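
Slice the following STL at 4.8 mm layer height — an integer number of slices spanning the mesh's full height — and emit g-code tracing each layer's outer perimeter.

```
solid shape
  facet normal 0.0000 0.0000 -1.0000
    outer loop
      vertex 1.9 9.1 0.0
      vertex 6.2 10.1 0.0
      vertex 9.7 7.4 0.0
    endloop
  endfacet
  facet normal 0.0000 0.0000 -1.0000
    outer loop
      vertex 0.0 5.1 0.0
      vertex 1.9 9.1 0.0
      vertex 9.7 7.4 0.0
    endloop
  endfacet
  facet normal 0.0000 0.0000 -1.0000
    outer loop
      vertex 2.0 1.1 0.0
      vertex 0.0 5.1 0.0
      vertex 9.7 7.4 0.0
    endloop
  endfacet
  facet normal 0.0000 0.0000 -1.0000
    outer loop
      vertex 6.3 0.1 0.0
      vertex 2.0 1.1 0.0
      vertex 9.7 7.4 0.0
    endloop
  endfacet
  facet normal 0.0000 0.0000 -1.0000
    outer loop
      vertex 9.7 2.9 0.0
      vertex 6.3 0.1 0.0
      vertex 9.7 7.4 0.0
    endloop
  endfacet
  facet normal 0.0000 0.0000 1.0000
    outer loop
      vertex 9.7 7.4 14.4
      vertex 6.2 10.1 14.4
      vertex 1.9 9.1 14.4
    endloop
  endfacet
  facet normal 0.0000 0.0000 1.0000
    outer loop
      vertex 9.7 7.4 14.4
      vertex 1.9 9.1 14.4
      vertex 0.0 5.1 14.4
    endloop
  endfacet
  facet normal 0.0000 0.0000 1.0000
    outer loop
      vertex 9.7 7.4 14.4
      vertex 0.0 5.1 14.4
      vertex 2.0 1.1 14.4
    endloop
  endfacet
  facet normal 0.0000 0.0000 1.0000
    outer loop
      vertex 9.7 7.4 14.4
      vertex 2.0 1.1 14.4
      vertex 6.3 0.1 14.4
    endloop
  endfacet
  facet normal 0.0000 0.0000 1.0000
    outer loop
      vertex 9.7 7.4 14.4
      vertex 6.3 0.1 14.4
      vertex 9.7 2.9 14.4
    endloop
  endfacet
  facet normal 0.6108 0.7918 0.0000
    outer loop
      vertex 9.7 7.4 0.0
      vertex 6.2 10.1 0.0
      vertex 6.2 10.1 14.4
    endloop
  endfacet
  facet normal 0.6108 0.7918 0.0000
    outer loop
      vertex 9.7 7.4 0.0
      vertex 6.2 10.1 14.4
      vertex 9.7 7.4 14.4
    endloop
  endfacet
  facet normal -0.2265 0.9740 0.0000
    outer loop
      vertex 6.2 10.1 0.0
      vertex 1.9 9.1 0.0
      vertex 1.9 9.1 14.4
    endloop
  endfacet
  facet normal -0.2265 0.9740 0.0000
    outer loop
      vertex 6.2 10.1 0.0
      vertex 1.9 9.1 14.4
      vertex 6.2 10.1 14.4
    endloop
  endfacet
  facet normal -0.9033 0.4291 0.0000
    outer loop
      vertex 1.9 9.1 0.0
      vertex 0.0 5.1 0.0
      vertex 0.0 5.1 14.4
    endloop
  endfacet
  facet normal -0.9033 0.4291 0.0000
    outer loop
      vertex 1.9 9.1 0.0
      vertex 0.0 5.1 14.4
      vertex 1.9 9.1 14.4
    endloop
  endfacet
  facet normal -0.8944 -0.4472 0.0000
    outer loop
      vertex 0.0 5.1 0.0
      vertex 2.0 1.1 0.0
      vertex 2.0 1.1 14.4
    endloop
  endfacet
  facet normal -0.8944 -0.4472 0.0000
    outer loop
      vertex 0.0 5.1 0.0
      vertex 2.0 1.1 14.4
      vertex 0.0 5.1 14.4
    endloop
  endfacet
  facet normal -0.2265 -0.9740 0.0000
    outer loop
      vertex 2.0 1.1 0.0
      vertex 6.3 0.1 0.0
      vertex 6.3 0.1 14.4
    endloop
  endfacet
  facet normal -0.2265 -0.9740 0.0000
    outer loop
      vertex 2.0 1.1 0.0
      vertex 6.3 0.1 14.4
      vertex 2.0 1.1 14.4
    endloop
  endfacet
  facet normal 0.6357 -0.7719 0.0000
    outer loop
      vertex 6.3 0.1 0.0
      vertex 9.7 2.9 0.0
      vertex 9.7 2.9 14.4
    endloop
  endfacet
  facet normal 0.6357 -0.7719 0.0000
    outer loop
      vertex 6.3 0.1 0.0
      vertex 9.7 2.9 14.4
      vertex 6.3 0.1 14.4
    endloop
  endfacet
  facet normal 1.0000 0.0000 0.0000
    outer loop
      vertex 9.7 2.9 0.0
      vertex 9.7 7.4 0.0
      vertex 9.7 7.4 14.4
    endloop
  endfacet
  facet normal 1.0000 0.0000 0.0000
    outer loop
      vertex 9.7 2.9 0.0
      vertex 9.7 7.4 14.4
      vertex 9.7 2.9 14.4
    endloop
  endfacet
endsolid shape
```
; perimeter-only toolpath
G21 ; units = mm
G90 ; absolute positioning
G28 ; home
; layer 1
G0 Z4.8
G0 X9.7 Y7.4
G1 X6.2 Y10.1
G1 X1.9 Y9.1
G1 X0.0 Y5.1
G1 X2.0 Y1.1
G1 X6.3 Y0.1
G1 X9.7 Y2.9
G1 X9.7 Y7.4
; layer 2
G0 Z9.6
G0 X9.7 Y7.4
G1 X6.2 Y10.1
G1 X1.9 Y9.1
G1 X0.0 Y5.1
G1 X2.0 Y1.1
G1 X6.3 Y0.1
G1 X9.7 Y2.9
G1 X9.7 Y7.4
; layer 3
G0 Z14.4
G0 X9.7 Y7.4
G1 X6.2 Y10.1
G1 X1.9 Y9.1
G1 X0.0 Y5.1
G1 X2.0 Y1.1
G1 X6.3 Y0.1
G1 X9.7 Y2.9
G1 X9.7 Y7.4
M2 ; end

The solid is a regular 7-sided prism (a cylinder approximated with 7 flat sides), circumscribed radius ≈ 5.1 mm, height ≈ 14.4 mm. Slicing at Δz = 4.8 mm — 3 equal slices spanning the solid's height, so layer i sits at z = i·h/3 — gives 3 non-empty perimeters. Each is a 7-segment closed polygon; G0 lifts to the layer z and rapids to the start vertex, then G1 traces the edges.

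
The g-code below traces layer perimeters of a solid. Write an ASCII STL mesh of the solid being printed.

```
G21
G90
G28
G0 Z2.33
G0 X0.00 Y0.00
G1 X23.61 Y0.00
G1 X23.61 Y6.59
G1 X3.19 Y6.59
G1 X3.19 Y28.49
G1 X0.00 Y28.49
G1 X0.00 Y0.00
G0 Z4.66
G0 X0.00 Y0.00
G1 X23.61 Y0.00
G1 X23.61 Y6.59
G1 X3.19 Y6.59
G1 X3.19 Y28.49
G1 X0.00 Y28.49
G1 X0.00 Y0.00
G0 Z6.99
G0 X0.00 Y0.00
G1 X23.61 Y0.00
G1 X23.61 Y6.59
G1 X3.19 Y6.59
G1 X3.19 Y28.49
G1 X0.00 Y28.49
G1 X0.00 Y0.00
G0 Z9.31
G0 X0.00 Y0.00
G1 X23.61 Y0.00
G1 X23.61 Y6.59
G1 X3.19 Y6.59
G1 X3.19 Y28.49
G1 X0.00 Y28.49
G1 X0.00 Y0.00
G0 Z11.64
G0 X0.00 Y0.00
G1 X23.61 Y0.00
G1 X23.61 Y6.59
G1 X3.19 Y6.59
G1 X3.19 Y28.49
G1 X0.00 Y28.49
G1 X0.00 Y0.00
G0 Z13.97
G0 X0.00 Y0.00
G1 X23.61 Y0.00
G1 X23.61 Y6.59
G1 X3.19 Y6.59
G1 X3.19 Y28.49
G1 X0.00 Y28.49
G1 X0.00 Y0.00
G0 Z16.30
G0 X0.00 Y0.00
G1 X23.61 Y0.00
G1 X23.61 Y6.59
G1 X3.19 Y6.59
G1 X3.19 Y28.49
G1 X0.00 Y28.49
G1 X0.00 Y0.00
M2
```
solid part
  facet normal 0.0000 0.0000 -1.0000
    outer loop
      vertex 23.61 6.59 0.00
      vertex 23.61 0.00 0.00
      vertex 0.00 0.00 0.00
    endloop
  endfacet
  facet normal 0.0000 0.0000 -1.0000
    outer loop
      vertex 3.19 6.59 0.00
      vertex 23.61 6.59 0.00
      vertex 0.00 0.00 0.00
    endloop
  endfacet
  facet normal 0.0000 0.0000 -1.0000
    outer loop
      vertex 3.19 28.49 0.00
      vertex 3.19 6.59 0.00
      vertex 0.00 0.00 0.00
    endloop
  endfacet
  facet normal 0.0000 0.0000 -1.0000
    outer loop
      vertex 0.00 28.49 0.00
      vertex 3.19 28.49 0.00
      vertex 0.00 0.00 0.00
    endloop
  endfacet
  facet normal 0.0000 0.0000 1.0000
    outer loop
      vertex 0.00 0.00 16.30
      vertex 23.61 0.00 16.30
      vertex 23.61 6.59 16.30
    endloop
  endfacet
  facet normal 0.0000 0.0000 1.0000
    outer loop
      vertex 0.00 0.00 16.30
      vertex 23.61 6.59 16.30
      vertex 3.19 6.59 16.30
    endloop
  endfacet
  facet normal 0.0000 0.0000 1.0000
    outer loop
      vertex 0.00 0.00 16.30
      vertex 3.19 6.59 16.30
      vertex 3.19 28.49 16.30
    endloop
  endfacet
  facet normal 0.0000 0.0000 1.0000
    outer loop
      vertex 0.00 0.00 16.30
      vertex 3.19 28.49 16.30
      vertex 0.00 28.49 16.30
    endloop
  endfacet
  facet normal 0.0000 -1.0000 0.0000
    outer loop
      vertex 0.00 0.00 0.00
      vertex 23.61 0.00 0.00
      vertex 23.61 0.00 16.30
    endloop
  endfacet
  facet normal 0.0000 -1.0000 0.0000
    outer loop
      vertex 0.00 0.00 0.00
      vertex 23.61 0.00 16.30
      vertex 0.00 0.00 16.30
    endloop
  endfacet
  facet normal 1.0000 0.0000 0.0000
    outer loop
      vertex 23.61 0.00 0.00
      vertex 23.61 6.59 0.00
      vertex 23.61 6.59 16.30
    endloop
  endfacet
  facet normal 1.0000 0.0000 0.0000
    outer loop
      vertex 23.61 0.00 0.00
      vertex 23.61 6.59 16.30
      vertex 23.61 0.00 16.30
    endloop
  endfacet
  facet normal 0.0000 1.0000 0.0000
    outer loop
      vertex 23.61 6.59 0.00
      vertex 3.19 6.59 0.00
      vertex 3.19 6.59 16.30
    endloop
  endfacet
  facet normal 0.0000 1.0000 0.0000
    outer loop
      vertex 23.61 6.59 0.00
      vertex 3.19 6.59 16.30
      vertex 23.61 6.59 16.30
    endloop
  endfacet
  facet normal 1.0000 0.0000 0.0000
    outer loop
      vertex 3.19 6.59 0.00
      vertex 3.19 28.49 0.00
      vertex 3.19 28.49 16.30
    endloop
  endfacet
  facet normal 1.0000 0.0000 0.0000
    outer loop
      vertex 3.19 6.59 0.00
      vertex 3.19 28.49 16.30
      vertex 3.19 6.59 16.30
    endloop
  endfacet
  facet normal 0.0000 1.0000 0.0000
    outer loop
      vertex 3.19 28.49 0.00
      vertex 0.00 28.49 0.00
      vertex 0.00 28.49 16.30
    endloop
  endfacet
  facet normal 0.0000 1.0000 0.0000
    outer loop
      vertex 3.19 28.49 0.00
      vertex 0.00 28.49 16.30
      vertex 3.19 28.49 16.30
    endloop
  endfacet
  facet normal -1.0000 0.0000 0.0000
    outer loop
      vertex 0.00 28.49 0.00
      vertex 0.00 0.00 0.00
      vertex 0.00 0.00 16.30
    endloop
  endfacet
  facet normal -1.0000 0.0000 0.0000
    outer loop
      vertex 0.00 28.49 0.00
      vertex 0.00 0.00 16.30
      vertex 0.00 28.49 16.30
    endloop
  endfacet
endsolid part

The G0 Z moves step by Δz≈2.33 mm. Every layer's G1 loop is the same polygon, so the solid is a straight extrusion of it from z=0 to z≈16.3. Closing with flat bottom and top caps and triangulating gives 20 facets — an L-shaped prism: outer 23.6 × 28.5 mm, arm thicknesses ≈ 6.59 mm (horizontal) and 3.19 mm (vertical), extruded 16.3 mm in z.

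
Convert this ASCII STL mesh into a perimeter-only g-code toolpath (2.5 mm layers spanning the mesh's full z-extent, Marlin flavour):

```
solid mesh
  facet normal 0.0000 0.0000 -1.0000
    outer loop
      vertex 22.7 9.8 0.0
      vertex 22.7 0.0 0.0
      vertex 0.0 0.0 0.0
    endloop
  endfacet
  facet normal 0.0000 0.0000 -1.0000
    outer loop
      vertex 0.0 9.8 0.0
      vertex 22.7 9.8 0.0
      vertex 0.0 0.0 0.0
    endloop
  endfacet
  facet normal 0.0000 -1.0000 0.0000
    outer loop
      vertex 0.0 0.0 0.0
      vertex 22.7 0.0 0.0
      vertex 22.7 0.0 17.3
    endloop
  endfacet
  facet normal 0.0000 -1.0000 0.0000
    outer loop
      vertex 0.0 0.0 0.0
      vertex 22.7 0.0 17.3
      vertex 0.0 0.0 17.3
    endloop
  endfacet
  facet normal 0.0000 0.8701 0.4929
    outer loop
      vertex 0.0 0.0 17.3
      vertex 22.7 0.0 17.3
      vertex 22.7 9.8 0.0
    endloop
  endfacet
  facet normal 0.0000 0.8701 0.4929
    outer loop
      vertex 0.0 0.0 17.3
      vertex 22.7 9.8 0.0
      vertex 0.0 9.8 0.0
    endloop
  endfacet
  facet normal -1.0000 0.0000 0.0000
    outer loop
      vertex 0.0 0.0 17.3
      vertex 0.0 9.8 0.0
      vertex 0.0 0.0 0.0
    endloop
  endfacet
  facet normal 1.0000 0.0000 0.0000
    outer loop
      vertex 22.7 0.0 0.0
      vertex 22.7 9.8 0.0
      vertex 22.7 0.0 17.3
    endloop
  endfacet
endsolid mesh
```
; perimeter-only toolpath
G21 ; units = mm
G90 ; absolute positioning
G28 ; home
; layer 1
G0 Z2.5
G0 X0.0 Y0.0
G1 X22.7 Y0.0
G1 X22.7 Y8.4
G1 X0.0 Y8.4
G1 X0.0 Y0.0
; layer 2
G0 Z4.9
G0 X0.0 Y0.0
G1 X22.7 Y0.0
G1 X22.7 Y7.0
G1 X0.0 Y7.0
G1 X0.0 Y0.0
; layer 3
G0 Z7.4
G0 X0.0 Y0.0
G1 X22.7 Y0.0
G1 X22.7 Y5.6
G1 X0.0 Y5.6
G1 X0.0 Y0.0
; layer 4
G0 Z9.9
G0 X0.0 Y0.0
G1 X22.7 Y0.0
G1 X22.7 Y4.2
G1 X0.0 Y4.2
G1 X0.0 Y0.0
; layer 5
G0 Z12.4
G0 X0.0 Y0.0
G1 X22.7 Y0.0
G1 X22.7 Y2.8
G1 X0.0 Y2.8
G1 X0.0 Y0.0
; layer 6
G0 Z14.8
G0 X0.0 Y0.0
G1 X22.7 Y0.0
G1 X22.7 Y1.4
G1 X0.0 Y1.4
G1 X0.0 Y0.0
M2 ; end

The solid is a wedge (ramp): 22.7 × 9.8 mm base, rising to 17.3 mm along the y=0 edge and sloping linearly to z=0 at y=9.8. Slicing at Δz = 2.5 mm — 7 equal slices spanning the solid's height, so layer i sits at z = i·h/7 — gives 6 non-empty perimeters. Each is a 4-segment closed polygon; G0 lifts to the layer z and rapids to the start vertex, then G1 traces the edges. The cross-section shrinks linearly with z (the slice at the apex is degenerate and omitted).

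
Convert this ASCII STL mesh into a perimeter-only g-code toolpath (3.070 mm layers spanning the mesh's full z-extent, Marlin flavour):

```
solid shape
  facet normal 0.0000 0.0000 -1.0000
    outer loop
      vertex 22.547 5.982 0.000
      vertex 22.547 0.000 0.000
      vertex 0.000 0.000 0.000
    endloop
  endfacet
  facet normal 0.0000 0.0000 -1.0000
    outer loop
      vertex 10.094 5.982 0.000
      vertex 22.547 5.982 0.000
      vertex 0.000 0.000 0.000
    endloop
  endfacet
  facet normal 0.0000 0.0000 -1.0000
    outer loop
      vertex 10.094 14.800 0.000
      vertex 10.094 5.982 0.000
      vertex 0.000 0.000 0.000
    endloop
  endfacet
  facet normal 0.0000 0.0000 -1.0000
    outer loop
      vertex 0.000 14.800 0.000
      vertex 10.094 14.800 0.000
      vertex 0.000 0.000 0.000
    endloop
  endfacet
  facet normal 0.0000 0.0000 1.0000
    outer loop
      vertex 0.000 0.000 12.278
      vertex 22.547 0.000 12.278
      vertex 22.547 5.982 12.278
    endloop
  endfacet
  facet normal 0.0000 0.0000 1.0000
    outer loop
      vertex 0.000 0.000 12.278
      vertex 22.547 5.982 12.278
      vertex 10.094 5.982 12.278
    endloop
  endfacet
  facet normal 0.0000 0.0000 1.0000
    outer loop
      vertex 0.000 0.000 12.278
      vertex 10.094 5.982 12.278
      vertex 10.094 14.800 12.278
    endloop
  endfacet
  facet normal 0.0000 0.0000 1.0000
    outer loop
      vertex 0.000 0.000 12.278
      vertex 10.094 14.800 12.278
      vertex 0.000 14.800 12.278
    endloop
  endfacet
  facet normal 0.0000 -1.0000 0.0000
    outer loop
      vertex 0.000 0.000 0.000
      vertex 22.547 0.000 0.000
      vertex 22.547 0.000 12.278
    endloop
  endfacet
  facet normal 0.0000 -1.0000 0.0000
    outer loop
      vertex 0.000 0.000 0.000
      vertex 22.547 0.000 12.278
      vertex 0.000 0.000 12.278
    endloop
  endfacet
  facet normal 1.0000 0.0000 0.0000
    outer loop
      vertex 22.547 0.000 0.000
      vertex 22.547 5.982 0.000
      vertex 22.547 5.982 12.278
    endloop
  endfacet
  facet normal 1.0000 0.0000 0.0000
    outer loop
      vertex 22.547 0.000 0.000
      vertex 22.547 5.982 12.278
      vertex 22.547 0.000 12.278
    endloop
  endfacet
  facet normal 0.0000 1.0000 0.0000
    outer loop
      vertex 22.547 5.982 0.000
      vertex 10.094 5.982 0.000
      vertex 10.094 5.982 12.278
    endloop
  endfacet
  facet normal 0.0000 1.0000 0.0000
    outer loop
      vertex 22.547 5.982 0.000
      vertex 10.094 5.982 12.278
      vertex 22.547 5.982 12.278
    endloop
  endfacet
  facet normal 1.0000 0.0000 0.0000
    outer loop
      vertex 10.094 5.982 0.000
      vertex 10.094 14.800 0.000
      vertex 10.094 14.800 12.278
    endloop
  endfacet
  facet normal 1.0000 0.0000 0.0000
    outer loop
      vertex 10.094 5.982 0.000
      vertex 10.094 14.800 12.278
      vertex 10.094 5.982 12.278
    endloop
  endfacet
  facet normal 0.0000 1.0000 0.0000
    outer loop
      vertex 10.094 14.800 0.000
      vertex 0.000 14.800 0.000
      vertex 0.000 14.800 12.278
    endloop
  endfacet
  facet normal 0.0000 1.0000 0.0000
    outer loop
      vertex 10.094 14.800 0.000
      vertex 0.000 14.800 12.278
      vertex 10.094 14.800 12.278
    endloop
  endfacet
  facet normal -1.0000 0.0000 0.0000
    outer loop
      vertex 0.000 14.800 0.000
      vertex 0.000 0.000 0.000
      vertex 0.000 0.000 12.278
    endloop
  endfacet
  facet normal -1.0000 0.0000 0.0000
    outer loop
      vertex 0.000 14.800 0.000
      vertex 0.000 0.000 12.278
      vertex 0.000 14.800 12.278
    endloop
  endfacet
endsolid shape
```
; perimeter-only toolpath
G21 ; units = mm
G90 ; absolute positioning
G28 ; home
; layer 1
G0 Z3.070
G0 X0.000 Y0.000
G1 X22.547 Y0.000
G1 X22.547 Y5.982
G1 X10.094 Y5.982
G1 X10.094 Y14.800
G1 X0.000 Y14.800
G1 X0.000 Y0.000
; layer 2
G0 Z6.139
G0 X0.000 Y0.000
G1 X22.547 Y0.000
G1 X22.547 Y5.982
G1 X10.094 Y5.982
G1 X10.094 Y14.800
G1 X0.000 Y14.800
G1 X0.000 Y0.000
; layer 3
G0 Z9.209
G0 X0.000 Y0.000
G1 X22.547 Y0.000
G1 X22.547 Y5.982
G1 X10.094 Y5.982
G1 X10.094 Y14.800
G1 X0.000 Y14.800
G1 X0.000 Y0.000
; layer 4
G0 Z12.278
G0 X0.000 Y0.000
G1 X22.547 Y0.000
G1 X22.547 Y5.982
G1 X10.094 Y5.982
G1 X10.094 Y14.800
G1 X0.000 Y14.800
G1 X0.000 Y0.000
M2 ; end

The solid is an L-shaped prism: outer 22.5 × 14.8 mm, arm thicknesses ≈ 5.98 mm (horizontal) and 10.1 mm (vertical), extruded 12.3 mm in z. Slicing at Δz = 3.070 mm — 4 equal slices spanning the solid's height, so layer i sits at z = i·h/4 — gives 4 non-empty perimeters. Each is a 6-segment closed polygon; G0 lifts to the layer z and rapids to the start vertex, then G1 traces the edges.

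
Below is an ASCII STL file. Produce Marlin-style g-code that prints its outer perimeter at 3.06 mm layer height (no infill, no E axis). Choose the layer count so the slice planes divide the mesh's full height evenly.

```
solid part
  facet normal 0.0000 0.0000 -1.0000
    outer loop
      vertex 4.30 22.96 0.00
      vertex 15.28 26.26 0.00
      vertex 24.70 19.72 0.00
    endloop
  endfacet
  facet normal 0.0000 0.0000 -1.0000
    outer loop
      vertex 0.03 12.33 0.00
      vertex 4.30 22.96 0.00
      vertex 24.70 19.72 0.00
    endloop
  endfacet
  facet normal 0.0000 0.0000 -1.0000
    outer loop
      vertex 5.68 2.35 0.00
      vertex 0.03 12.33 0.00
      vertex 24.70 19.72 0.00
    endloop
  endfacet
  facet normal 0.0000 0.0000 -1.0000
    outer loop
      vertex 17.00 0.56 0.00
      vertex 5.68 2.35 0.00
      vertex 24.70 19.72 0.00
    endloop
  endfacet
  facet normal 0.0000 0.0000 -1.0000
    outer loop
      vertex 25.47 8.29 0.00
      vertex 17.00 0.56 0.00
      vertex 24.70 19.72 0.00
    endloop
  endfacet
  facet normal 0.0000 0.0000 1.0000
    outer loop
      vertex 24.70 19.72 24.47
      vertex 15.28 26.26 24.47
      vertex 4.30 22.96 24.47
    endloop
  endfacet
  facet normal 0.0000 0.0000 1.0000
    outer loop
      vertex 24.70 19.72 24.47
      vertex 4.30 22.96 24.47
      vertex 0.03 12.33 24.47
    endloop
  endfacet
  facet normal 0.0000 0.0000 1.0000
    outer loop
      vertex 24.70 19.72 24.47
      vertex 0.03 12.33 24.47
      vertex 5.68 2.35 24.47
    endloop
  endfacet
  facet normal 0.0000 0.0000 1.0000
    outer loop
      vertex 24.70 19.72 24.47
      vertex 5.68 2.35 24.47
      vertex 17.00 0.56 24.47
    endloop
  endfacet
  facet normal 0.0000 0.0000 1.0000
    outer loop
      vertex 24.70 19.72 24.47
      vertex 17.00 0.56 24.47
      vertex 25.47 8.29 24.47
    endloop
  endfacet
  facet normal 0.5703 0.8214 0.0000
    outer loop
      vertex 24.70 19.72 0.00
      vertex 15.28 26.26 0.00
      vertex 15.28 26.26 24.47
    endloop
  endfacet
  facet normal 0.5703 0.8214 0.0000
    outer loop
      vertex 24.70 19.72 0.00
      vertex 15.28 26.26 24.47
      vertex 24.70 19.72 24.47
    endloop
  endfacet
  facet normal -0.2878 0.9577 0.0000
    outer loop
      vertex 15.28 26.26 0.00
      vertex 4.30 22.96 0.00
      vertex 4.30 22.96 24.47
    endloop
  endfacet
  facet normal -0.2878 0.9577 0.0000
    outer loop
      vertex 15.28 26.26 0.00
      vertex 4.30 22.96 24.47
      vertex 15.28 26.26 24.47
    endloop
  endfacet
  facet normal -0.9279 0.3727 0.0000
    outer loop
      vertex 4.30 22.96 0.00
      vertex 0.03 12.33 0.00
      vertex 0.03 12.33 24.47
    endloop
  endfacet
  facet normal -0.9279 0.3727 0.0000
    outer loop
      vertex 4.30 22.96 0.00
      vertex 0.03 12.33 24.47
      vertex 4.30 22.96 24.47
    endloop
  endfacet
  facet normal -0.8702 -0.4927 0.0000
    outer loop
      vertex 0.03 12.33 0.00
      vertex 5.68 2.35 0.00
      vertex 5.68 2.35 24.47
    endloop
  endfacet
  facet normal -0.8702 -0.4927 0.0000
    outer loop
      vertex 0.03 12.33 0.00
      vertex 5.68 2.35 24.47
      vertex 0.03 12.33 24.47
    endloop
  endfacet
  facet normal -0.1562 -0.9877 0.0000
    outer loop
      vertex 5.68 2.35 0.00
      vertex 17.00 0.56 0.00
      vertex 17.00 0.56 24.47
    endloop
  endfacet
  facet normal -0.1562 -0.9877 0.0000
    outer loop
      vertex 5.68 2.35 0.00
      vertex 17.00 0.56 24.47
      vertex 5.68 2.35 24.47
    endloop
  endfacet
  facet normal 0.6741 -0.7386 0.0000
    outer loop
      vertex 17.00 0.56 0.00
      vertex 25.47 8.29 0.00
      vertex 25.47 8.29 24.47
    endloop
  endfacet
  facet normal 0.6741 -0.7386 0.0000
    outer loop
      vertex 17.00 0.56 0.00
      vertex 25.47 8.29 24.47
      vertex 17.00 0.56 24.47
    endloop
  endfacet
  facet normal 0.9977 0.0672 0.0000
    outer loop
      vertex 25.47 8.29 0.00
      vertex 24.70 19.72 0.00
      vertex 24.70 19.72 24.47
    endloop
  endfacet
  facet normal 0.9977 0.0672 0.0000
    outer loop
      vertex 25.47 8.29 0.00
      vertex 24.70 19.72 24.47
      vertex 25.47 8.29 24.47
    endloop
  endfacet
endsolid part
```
; perimeter-only toolpath
G21 ; units = mm
G90 ; absolute positioning
G28 ; home
; layer 1
G0 Z3.06
G0 X24.70 Y19.72
G1 X15.28 Y26.26
G1 X4.30 Y22.96
G1 X0.03 Y12.33
G1 X5.68 Y2.35
G1 X17.00 Y0.56
G1 X25.47 Y8.29
G1 X24.70 Y19.72
; layer 2
G0 Z6.12
G0 X24.70 Y19.72
G1 X15.28 Y26.26
G1 X4.30 Y22.96
G1 X0.03 Y12.33
G1 X5.68 Y2.35
G1 X17.00 Y0.56
G1 X25.47 Y8.29
G1 X24.70 Y19.72
; layer 3
G0 Z9.18
G0 X24.70 Y19.72
G1 X15.28 Y26.26
G1 X4.30 Y22.96
G1 X0.03 Y12.33
G1 X5.68 Y2.35
G1 X17.00 Y0.56
G1 X25.47 Y8.29
G1 X24.70 Y19.72
; layer 4
G0 Z12.23
G0 X24.70 Y19.72
G1 X15.28 Y26.26
G1 X4.30 Y22.96
G1 X0.03 Y12.33
G1 X5.68 Y2.35
G1 X17.00 Y0.56
G1 X25.47 Y8.29
G1 X24.70 Y19.72
; layer 5
G0 Z15.29
G0 X24.70 Y19.72
G1 X15.28 Y26.26
G1 X4.30 Y22.96
G1 X0.03 Y12.33
G1 X5.68 Y2.35
G1 X17.00 Y0.56
G1 X25.47 Y8.29
G1 X24.70 Y19.72
; layer 6
G0 Z18.35
G0 X24.70 Y19.72
G1 X15.28 Y26.26
G1 X4.30 Y22.96
G1 X0.03 Y12.33
G1 X5.68 Y2.35
G1 X17.00 Y0.56
G1 X25.47 Y8.29
G1 X24.70 Y19.72
; layer 7
G0 Z21.41
G0 X24.70 Y19.72
G1 X15.28 Y26.26
G1 X4.30 Y22.96
G1 X0.03 Y12.33
G1 X5.68 Y2.35
G1 X17.00 Y0.56
G1 X25.47 Y8.29
G1 X24.70 Y19.72
; layer 8
G0 Z24.47
G0 X24.70 Y19.72
G1 X15.28 Y26.26
G1 X4.30 Y22.96
G1 X0.03 Y12.33
G1 X5.68 Y2.35
G1 X17.00 Y0.56
G1 X25.47 Y8.29
G1 X24.70 Y19.72
M2 ; end

The solid is a regular 7-sided prism (a cylinder approximated with 7 flat sides), circumscribed radius ≈ 13.2 mm, height ≈ 24.5 mm. Slicing at Δz = 3.06 mm — 8 equal slices spanning the solid's height, so layer i sits at z = i·h/8 — gives 8 non-empty perimeters. Each is a 7-segment closed polygon; G0 lifts to the layer z and rapids to the start vertex, then G1 traces the edges.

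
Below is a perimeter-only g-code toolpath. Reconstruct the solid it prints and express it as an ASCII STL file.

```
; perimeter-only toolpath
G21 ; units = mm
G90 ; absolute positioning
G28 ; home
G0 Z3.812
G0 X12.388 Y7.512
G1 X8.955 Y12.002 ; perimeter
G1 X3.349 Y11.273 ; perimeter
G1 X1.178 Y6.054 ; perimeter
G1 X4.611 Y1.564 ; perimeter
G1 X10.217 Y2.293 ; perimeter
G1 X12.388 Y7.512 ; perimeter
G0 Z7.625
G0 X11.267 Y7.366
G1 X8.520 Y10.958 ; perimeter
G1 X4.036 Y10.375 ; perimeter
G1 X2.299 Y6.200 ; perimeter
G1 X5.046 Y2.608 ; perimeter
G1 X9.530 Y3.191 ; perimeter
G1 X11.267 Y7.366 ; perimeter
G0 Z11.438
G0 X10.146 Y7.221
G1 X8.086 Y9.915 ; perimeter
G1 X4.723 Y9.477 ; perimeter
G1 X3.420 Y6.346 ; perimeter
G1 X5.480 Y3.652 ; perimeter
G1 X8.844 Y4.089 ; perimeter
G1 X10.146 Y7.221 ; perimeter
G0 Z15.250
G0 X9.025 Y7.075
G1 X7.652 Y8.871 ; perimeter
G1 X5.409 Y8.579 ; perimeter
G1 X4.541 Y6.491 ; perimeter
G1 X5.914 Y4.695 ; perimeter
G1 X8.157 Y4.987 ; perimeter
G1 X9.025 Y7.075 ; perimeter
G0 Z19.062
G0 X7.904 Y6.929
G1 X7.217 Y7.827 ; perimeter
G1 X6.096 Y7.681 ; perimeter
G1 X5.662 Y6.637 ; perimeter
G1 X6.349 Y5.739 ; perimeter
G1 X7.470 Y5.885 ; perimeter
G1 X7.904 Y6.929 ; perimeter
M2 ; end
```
solid part
  facet normal 0.0000 0.0000 -1.0000
    outer loop
      vertex 2.662 12.171 0.000
      vertex 9.389 13.046 0.000
      vertex 13.509 7.658 0.000
    endloop
  endfacet
  facet normal 0.0000 0.0000 -1.0000
    outer loop
      vertex 0.057 5.908 0.000
      vertex 2.662 12.171 0.000
      vertex 13.509 7.658 0.000
    endloop
  endfacet
  facet normal 0.0000 0.0000 -1.0000
    outer loop
      vertex 4.177 0.520 0.000
      vertex 0.057 5.908 0.000
      vertex 13.509 7.658 0.000
    endloop
  endfacet
  facet normal 0.0000 0.0000 -1.0000
    outer loop
      vertex 10.904 1.395 0.000
      vertex 4.177 0.520 0.000
      vertex 13.509 7.658 0.000
    endloop
  endfacet
  facet normal 0.7694 0.5883 0.2487
    outer loop
      vertex 13.509 7.658 0.000
      vertex 9.389 13.046 0.000
      vertex 6.783 6.783 22.875
    endloop
  endfacet
  facet normal -0.1249 0.9605 0.2487
    outer loop
      vertex 9.389 13.046 0.000
      vertex 2.662 12.171 0.000
      vertex 6.783 6.783 22.875
    endloop
  endfacet
  facet normal -0.8943 0.3720 0.2487
    outer loop
      vertex 2.662 12.171 0.000
      vertex 0.057 5.908 0.000
      vertex 6.783 6.783 22.875
    endloop
  endfacet
  facet normal -0.7694 -0.5883 0.2487
    outer loop
      vertex 0.057 5.908 0.000
      vertex 4.177 0.520 0.000
      vertex 6.783 6.783 22.875
    endloop
  endfacet
  facet normal 0.1249 -0.9605 0.2487
    outer loop
      vertex 4.177 0.520 0.000
      vertex 10.904 1.395 0.000
      vertex 6.783 6.783 22.875
    endloop
  endfacet
  facet normal 0.8943 -0.3720 0.2487
    outer loop
      vertex 10.904 1.395 0.000
      vertex 13.509 7.658 0.000
      vertex 6.783 6.783 22.875
    endloop
  endfacet
endsolid part

The G0 Z moves step by Δz≈3.812 mm. The G1 loops shrink linearly with z, so the solid tapers from its base footprint up to z≈22.9. Closing with a flat bottom cap and the tapered top and triangulating gives 10 facets — a regular 6-sided pyramid, base circumscribed radius ≈ 6.78 mm, apex at z ≈ 22.9 mm.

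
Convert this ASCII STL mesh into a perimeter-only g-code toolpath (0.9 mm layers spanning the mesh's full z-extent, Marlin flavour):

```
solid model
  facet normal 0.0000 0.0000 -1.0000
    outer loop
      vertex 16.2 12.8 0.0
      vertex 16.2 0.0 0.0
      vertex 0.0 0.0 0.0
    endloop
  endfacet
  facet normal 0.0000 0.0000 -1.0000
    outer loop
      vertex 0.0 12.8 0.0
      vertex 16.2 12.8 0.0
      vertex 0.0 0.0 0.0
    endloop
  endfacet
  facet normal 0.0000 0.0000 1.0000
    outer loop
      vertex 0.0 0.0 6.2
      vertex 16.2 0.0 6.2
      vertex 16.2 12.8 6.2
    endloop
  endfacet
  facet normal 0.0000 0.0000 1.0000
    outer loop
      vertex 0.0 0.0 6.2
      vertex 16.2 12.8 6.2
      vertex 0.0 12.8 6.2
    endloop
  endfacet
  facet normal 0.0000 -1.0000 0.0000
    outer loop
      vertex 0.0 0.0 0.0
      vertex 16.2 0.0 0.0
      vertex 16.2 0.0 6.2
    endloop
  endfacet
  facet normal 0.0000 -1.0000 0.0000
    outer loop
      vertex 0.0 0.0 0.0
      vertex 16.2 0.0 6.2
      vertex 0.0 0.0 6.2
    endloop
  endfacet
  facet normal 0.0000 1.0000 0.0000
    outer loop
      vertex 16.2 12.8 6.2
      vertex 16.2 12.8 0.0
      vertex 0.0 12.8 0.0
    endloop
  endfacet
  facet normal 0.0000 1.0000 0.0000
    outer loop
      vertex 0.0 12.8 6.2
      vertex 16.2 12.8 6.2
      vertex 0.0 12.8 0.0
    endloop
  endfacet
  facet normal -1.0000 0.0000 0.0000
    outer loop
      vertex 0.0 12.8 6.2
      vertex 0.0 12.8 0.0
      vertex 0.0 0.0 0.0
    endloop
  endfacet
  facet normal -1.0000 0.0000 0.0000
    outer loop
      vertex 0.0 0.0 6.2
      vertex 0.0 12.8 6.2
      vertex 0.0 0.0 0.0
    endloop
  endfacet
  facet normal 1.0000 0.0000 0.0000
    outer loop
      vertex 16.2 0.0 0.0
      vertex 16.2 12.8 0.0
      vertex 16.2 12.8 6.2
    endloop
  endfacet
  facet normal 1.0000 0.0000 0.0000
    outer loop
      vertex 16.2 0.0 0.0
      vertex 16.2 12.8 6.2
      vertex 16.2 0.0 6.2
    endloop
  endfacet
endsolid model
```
; perimeter-only toolpath
G21 ; units = mm
G90 ; absolute positioning
G28 ; home
; layer 1
G0 Z0.9
G0 X0.0 Y0.0
G1 X16.2 Y0.0
G1 X16.2 Y12.8
G1 X0.0 Y12.8
G1 X0.0 Y0.0
; layer 2
G0 Z1.8
G0 X0.0 Y0.0
G1 X16.2 Y0.0
G1 X16.2 Y12.8
G1 X0.0 Y12.8
G1 X0.0 Y0.0
; layer 3
G0 Z2.7
G0 X0.0 Y0.0
G1 X16.2 Y0.0
G1 X16.2 Y12.8
G1 X0.0 Y12.8
G1 X0.0 Y0.0
; layer 4
G0 Z3.5
G0 X0.0 Y0.0
G1 X16.2 Y0.0
G1 X16.2 Y12.8
G1 X0.0 Y12.8
G1 X0.0 Y0.0
; layer 5
G0 Z4.4
G0 X0.0 Y0.0
G1 X16.2 Y0.0
G1 X16.2 Y12.8
G1 X0.0 Y12.8
G1 X0.0 Y0.0
; layer 6
G0 Z5.3
G0 X0.0 Y0.0
G1 X16.2 Y0.0
G1 X16.2 Y12.8
G1 X0.0 Y12.8
G1 X0.0 Y0.0
; layer 7
G0 Z6.2
G0 X0.0 Y0.0
G1 X16.2 Y0.0
G1 X16.2 Y12.8
G1 X0.0 Y12.8
G1 X0.0 Y0.0
M2 ; end

The solid is a rectangular box, roughly 16.2 × 12.8 mm footprint and 6.2 mm tall. Slicing at Δz = 0.9 mm — 7 equal slices spanning the solid's height, so layer i sits at z = i·h/7 — gives 7 non-empty perimeters. Each is a 4-segment closed polygon; G0 lifts to the layer z and rapids to the start vertex, then G1 traces the edges.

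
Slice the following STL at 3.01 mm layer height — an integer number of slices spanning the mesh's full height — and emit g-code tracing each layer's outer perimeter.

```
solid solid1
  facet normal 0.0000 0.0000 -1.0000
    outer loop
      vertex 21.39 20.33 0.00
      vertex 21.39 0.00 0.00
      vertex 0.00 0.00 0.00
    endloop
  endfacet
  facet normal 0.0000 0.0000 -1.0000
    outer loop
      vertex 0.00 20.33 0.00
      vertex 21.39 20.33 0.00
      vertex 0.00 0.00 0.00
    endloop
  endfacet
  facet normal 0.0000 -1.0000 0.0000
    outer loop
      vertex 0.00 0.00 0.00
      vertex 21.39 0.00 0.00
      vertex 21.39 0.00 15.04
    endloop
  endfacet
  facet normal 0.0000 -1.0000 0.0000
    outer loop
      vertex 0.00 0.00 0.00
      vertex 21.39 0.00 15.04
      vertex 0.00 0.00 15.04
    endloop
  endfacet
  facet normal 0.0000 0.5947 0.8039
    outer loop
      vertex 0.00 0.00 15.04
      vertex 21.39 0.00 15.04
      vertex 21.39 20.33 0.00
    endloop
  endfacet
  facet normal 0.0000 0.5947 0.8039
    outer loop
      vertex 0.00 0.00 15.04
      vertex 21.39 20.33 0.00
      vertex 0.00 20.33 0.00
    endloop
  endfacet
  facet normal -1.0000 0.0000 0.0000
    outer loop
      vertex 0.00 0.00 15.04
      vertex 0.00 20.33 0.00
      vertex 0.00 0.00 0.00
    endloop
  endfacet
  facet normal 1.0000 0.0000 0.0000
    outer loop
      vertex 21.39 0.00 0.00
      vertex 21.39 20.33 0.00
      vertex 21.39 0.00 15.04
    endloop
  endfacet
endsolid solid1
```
; perimeter-only toolpath
G21 ; units = mm
G90 ; absolute positioning
G28 ; home
; layer 1
G0 Z3.01
G0 X0.00 Y0.00
G1 X21.39 Y0.00
G1 X21.39 Y16.26
G1 X0.00 Y16.26
G1 X0.00 Y0.00
; layer 2
G0 Z6.02
G0 X0.00 Y0.00
G1 X21.39 Y0.00
G1 X21.39 Y12.20
G1 X0.00 Y12.20
G1 X0.00 Y0.00
; layer 3
G0 Z9.02
G0 X0.00 Y0.00
G1 X21.39 Y0.00
G1 X21.39 Y8.13
G1 X0.00 Y8.13
G1 X0.00 Y0.00
; layer 4
G0 Z12.03
G0 X0.00 Y0.00
G1 X21.39 Y0.00
G1 X21.39 Y4.07
G1 X0.00 Y4.07
G1 X0.00 Y0.00
M2 ; end

The solid is a wedge (ramp): 21.4 × 20.3 mm base, rising to 15 mm along the y=0 edge and sloping linearly to z=0 at y=20.3. Slicing at Δz = 3.01 mm — 5 equal slices spanning the solid's height, so layer i sits at z = i·h/5 — gives 4 non-empty perimeters. Each is a 4-segment closed polygon; G0 lifts to the layer z and rapids to the start vertex, then G1 traces the edges. The cross-section shrinks linearly with z (the slice at the apex is degenerate and omitted).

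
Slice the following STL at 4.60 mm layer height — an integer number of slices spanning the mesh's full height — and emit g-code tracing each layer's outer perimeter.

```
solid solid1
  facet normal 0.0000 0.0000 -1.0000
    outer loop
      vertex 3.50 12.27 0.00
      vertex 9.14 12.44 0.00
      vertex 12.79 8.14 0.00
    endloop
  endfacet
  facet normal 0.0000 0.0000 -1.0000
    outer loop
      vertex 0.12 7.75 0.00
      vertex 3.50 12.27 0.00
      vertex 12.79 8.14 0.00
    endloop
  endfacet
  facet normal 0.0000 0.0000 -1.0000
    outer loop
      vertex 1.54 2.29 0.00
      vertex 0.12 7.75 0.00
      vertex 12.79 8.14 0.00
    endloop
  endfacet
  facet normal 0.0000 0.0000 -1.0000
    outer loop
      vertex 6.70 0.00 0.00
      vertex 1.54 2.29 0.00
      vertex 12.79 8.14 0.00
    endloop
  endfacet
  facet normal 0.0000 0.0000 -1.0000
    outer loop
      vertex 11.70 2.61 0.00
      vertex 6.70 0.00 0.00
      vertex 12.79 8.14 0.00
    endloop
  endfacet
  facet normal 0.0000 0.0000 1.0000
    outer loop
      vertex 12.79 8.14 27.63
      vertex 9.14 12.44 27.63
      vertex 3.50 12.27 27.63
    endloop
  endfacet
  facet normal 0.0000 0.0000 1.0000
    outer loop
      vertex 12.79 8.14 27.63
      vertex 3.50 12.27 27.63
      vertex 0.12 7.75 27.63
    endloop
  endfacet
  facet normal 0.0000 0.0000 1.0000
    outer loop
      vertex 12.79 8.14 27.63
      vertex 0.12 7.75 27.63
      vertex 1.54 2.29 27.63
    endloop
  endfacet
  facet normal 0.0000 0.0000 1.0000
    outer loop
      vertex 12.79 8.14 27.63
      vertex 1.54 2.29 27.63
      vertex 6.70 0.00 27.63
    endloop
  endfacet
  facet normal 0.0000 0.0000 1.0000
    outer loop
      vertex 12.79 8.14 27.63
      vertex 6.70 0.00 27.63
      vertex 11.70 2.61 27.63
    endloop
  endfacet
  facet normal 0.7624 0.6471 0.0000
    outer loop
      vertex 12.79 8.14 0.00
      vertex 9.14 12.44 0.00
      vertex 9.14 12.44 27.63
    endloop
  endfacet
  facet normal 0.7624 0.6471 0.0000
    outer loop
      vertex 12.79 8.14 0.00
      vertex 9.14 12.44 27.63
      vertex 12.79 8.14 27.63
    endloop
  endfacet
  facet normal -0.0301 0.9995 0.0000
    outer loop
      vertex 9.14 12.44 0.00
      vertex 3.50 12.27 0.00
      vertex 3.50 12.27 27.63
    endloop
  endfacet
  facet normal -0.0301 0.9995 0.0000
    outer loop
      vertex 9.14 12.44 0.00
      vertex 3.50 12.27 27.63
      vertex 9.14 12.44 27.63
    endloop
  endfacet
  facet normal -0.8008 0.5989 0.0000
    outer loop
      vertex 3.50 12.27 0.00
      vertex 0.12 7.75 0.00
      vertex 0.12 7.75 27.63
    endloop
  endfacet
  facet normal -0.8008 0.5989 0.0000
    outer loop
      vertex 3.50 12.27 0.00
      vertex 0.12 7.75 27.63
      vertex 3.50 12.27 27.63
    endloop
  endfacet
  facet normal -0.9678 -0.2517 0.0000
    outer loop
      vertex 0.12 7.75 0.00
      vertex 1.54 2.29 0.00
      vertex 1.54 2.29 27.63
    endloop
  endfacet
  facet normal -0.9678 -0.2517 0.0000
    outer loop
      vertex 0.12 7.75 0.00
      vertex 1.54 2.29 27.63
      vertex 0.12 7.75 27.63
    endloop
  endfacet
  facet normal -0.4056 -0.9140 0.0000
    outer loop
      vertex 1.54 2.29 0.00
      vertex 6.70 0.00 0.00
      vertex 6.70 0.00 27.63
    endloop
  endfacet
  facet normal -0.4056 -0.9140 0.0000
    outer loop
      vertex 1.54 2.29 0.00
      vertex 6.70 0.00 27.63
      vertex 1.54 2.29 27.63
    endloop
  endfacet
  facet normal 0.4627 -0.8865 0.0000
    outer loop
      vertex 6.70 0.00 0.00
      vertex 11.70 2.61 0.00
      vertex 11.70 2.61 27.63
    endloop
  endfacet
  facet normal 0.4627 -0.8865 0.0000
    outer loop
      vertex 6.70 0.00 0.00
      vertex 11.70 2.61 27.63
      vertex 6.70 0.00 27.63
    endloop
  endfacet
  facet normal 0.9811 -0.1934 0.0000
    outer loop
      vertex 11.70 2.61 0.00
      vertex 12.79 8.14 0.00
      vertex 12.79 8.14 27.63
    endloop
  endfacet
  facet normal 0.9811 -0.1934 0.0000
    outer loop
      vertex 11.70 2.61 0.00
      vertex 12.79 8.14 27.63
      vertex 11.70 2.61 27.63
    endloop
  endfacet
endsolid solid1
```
; perimeter-only toolpath
G21 ; units = mm
G90 ; absolute positioning
G28 ; home
; layer 1
G0 Z4.60
G0 X12.79 Y8.14
G1 X9.14 Y12.44
G1 X3.50 Y12.27
G1 X0.12 Y7.75
G1 X1.54 Y2.29
G1 X6.70 Y0.00
G1 X11.70 Y2.61
G1 X12.79 Y8.14
; layer 2
G0 Z9.21
G0 X12.79 Y8.14
G1 X9.14 Y12.44
G1 X3.50 Y12.27
G1 X0.12 Y7.75
G1 X1.54 Y2.29
G1 X6.70 Y0.00
G1 X11.70 Y2.61
G1 X12.79 Y8.14
; layer 3
G0 Z13.81
G0 X12.79 Y8.14
G1 X9.14 Y12.44
G1 X3.50 Y12.27
G1 X0.12 Y7.75
G1 X1.54 Y2.29
G1 X6.70 Y0.00
G1 X11.70 Y2.61
G1 X12.79 Y8.14
; layer 4
G0 Z18.42
G0 X12.79 Y8.14
G1 X9.14 Y12.44
G1 X3.50 Y12.27
G1 X0.12 Y7.75
G1 X1.54 Y2.29
G1 X6.70 Y0.00
G1 X11.70 Y2.61
G1 X12.79 Y8.14
; layer 5
G0 Z23.02
G0 X12.79 Y8.14
G1 X9.14 Y12.44
G1 X3.50 Y12.27
G1 X0.12 Y7.75
G1 X1.54 Y2.29
G1 X6.70 Y0.00
G1 X11.70 Y2.61
G1 X12.79 Y8.14
; layer 6
G0 Z27.63
G0 X12.79 Y8.14
G1 X9.14 Y12.44
G1 X3.50 Y12.27
G1 X0.12 Y7.75
G1 X1.54 Y2.29
G1 X6.70 Y0.00
G1 X11.70 Y2.61
G1 X12.79 Y8.14
M2 ; end

The solid is a regular 7-sided prism (a cylinder approximated with 7 flat sides), circumscribed radius ≈ 6.5 mm, height ≈ 27.6 mm. Slicing at Δz = 4.60 mm — 6 equal slices spanning the solid's height, so layer i sits at z = i·h/6 — gives 6 non-empty perimeters. Each is a 7-segment closed polygon; G0 lifts to the layer z and rapids to the start vertex, then G1 traces the edges.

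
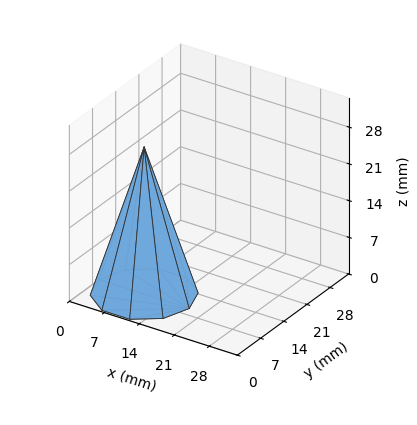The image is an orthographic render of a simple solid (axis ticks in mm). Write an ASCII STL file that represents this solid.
Reading the render: the shape is a regular 10-sided pyramid, base circumscribed radius ≈ 9 mm, apex at z ≈ 28 mm (dimensions read to the nearest mm from the axis ticks). For the STL, each face is triangulated and given an outward normal.

solid part
  facet normal 0.0000 0.0000 -1.0000
    outer loop
      vertex 11.781 17.560 0.000
      vertex 16.281 14.290 0.000
      vertex 18.000 9.000 0.000
    endloop
  endfacet
  facet normal 0.0000 0.0000 -1.0000
    outer loop
      vertex 6.219 17.560 0.000
      vertex 11.781 17.560 0.000
      vertex 18.000 9.000 0.000
    endloop
  endfacet
  facet normal 0.0000 0.0000 -1.0000
    outer loop
      vertex 1.719 14.290 0.000
      vertex 6.219 17.560 0.000
      vertex 18.000 9.000 0.000
    endloop
  endfacet
  facet normal 0.0000 0.0000 -1.0000
    outer loop
      vertex 0.000 9.000 0.000
      vertex 1.719 14.290 0.000
      vertex 18.000 9.000 0.000
    endloop
  endfacet
  facet normal 0.0000 0.0000 -1.0000
    outer loop
      vertex 1.719 3.710 0.000
      vertex 0.000 9.000 0.000
      vertex 18.000 9.000 0.000
    endloop
  endfacet
  facet normal 0.0000 0.0000 -1.0000
    outer loop
      vertex 6.219 0.440 0.000
      vertex 1.719 3.710 0.000
      vertex 18.000 9.000 0.000
    endloop
  endfacet
  facet normal 0.0000 0.0000 -1.0000
    outer loop
      vertex 11.781 0.440 0.000
      vertex 6.219 0.440 0.000
      vertex 18.000 9.000 0.000
    endloop
  endfacet
  facet normal 0.0000 0.0000 -1.0000
    outer loop
      vertex 16.281 3.710 0.000
      vertex 11.781 0.440 0.000
      vertex 18.000 9.000 0.000
    endloop
  endfacet
  facet normal 0.9095 0.2955 0.2923
    outer loop
      vertex 18.000 9.000 0.000
      vertex 16.281 14.290 0.000
      vertex 9.000 9.000 28.000
    endloop
  endfacet
  facet normal 0.5622 0.7736 0.2923
    outer loop
      vertex 16.281 14.290 0.000
      vertex 11.781 17.560 0.000
      vertex 9.000 9.000 28.000
    endloop
  endfacet
  facet normal 0.0000 0.9563 0.2924
    outer loop
      vertex 11.781 17.560 0.000
      vertex 6.219 17.560 0.000
      vertex 9.000 9.000 28.000
    endloop
  endfacet
  facet normal -0.5622 0.7736 0.2923
    outer loop
      vertex 6.219 17.560 0.000
      vertex 1.719 14.290 0.000
      vertex 9.000 9.000 28.000
    endloop
  endfacet
  facet normal -0.9095 0.2955 0.2923
    outer loop
      vertex 1.719 14.290 0.000
      vertex 0.000 9.000 0.000
      vertex 9.000 9.000 28.000
    endloop
  endfacet
  facet normal -0.9095 -0.2955 0.2923
    outer loop
      vertex 0.000 9.000 0.000
      vertex 1.719 3.710 0.000
      vertex 9.000 9.000 28.000
    endloop
  endfacet
  facet normal -0.5622 -0.7736 0.2923
    outer loop
      vertex 1.719 3.710 0.000
      vertex 6.219 0.440 0.000
      vertex 9.000 9.000 28.000
    endloop
  endfacet
  facet normal 0.0000 -0.9563 0.2924
    outer loop
      vertex 6.219 0.440 0.000
      vertex 11.781 0.440 0.000
      vertex 9.000 9.000 28.000
    endloop
  endfacet
  facet normal 0.5622 -0.7736 0.2923
    outer loop
      vertex 11.781 0.440 0.000
      vertex 16.281 3.710 0.000
      vertex 9.000 9.000 28.000
    endloop
  endfacet
  facet normal 0.9095 -0.2955 0.2923
    outer loop
      vertex 16.281 3.710 0.000
      vertex 18.000 9.000 0.000
      vertex 9.000 9.000 28.000
    endloop
  endfacet
endsolid part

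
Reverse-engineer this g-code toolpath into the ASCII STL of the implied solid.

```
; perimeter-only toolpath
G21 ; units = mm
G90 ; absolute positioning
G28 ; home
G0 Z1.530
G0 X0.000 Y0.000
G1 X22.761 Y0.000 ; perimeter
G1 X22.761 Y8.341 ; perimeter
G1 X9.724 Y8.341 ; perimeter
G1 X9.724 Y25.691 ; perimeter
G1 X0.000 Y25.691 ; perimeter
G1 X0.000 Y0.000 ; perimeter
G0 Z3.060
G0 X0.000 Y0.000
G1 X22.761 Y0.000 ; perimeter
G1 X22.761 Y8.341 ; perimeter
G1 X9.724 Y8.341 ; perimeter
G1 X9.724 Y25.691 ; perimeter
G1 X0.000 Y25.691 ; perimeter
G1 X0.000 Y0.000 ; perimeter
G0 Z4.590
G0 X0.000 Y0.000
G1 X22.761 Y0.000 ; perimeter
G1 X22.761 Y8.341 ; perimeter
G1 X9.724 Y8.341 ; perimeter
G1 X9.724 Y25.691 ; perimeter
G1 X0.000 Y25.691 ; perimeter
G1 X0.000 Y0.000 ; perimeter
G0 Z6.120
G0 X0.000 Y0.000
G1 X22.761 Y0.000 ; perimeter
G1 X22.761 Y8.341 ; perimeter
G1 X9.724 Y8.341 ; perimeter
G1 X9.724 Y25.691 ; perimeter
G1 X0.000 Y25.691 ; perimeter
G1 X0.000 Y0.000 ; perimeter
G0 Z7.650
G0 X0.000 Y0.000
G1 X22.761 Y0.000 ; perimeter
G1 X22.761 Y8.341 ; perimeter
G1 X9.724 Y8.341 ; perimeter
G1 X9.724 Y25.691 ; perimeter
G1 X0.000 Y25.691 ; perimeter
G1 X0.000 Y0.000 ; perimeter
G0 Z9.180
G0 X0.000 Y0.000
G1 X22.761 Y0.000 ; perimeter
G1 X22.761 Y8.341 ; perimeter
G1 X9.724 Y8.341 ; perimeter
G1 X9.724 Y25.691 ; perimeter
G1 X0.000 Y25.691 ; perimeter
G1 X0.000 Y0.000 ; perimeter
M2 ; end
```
solid part
  facet normal 0.0000 0.0000 -1.0000
    outer loop
      vertex 22.761 8.341 0.000
      vertex 22.761 0.000 0.000
      vertex 0.000 0.000 0.000
    endloop
  endfacet
  facet normal 0.0000 0.0000 -1.0000
    outer loop
      vertex 9.724 8.341 0.000
      vertex 22.761 8.341 0.000
      vertex 0.000 0.000 0.000
    endloop
  endfacet
  facet normal 0.0000 0.0000 -1.0000
    outer loop
      vertex 9.724 25.691 0.000
      vertex 9.724 8.341 0.000
      vertex 0.000 0.000 0.000
    endloop
  endfacet
  facet normal 0.0000 0.0000 -1.0000
    outer loop
      vertex 0.000 25.691 0.000
      vertex 9.724 25.691 0.000
      vertex 0.000 0.000 0.000
    endloop
  endfacet
  facet normal 0.0000 0.0000 1.0000
    outer loop
      vertex 0.000 0.000 9.180
      vertex 22.761 0.000 9.180
      vertex 22.761 8.341 9.180
    endloop
  endfacet
  facet normal 0.0000 0.0000 1.0000
    outer loop
      vertex 0.000 0.000 9.180
      vertex 22.761 8.341 9.180
      vertex 9.724 8.341 9.180
    endloop
  endfacet
  facet normal 0.0000 0.0000 1.0000
    outer loop
      vertex 0.000 0.000 9.180
      vertex 9.724 8.341 9.180
      vertex 9.724 25.691 9.180
    endloop
  endfacet
  facet normal 0.0000 0.0000 1.0000
    outer loop
      vertex 0.000 0.000 9.180
      vertex 9.724 25.691 9.180
      vertex 0.000 25.691 9.180
    endloop
  endfacet
  facet normal 0.0000 -1.0000 0.0000
    outer loop
      vertex 0.000 0.000 0.000
      vertex 22.761 0.000 0.000
      vertex 22.761 0.000 9.180
    endloop
  endfacet
  facet normal 0.0000 -1.0000 0.0000
    outer loop
      vertex 0.000 0.000 0.000
      vertex 22.761 0.000 9.180
      vertex 0.000 0.000 9.180
    endloop
  endfacet
  facet normal 1.0000 0.0000 0.0000
    outer loop
      vertex 22.761 0.000 0.000
      vertex 22.761 8.341 0.000
      vertex 22.761 8.341 9.180
    endloop
  endfacet
  facet normal 1.0000 0.0000 0.0000
    outer loop
      vertex 22.761 0.000 0.000
      vertex 22.761 8.341 9.180
      vertex 22.761 0.000 9.180
    endloop
  endfacet
  facet normal 0.0000 1.0000 0.0000
    outer loop
      vertex 22.761 8.341 0.000
      vertex 9.724 8.341 0.000
      vertex 9.724 8.341 9.180
    endloop
  endfacet
  facet normal 0.0000 1.0000 0.0000
    outer loop
      vertex 22.761 8.341 0.000
      vertex 9.724 8.341 9.180
      vertex 22.761 8.341 9.180
    endloop
  endfacet
  facet normal 1.0000 0.0000 0.0000
    outer loop
      vertex 9.724 8.341 0.000
      vertex 9.724 25.691 0.000
      vertex 9.724 25.691 9.180
    endloop
  endfacet
  facet normal 1.0000 0.0000 0.0000
    outer loop
      vertex 9.724 8.341 0.000
      vertex 9.724 25.691 9.180
      vertex 9.724 8.341 9.180
    endloop
  endfacet
  facet normal 0.0000 1.0000 0.0000
    outer loop
      vertex 9.724 25.691 0.000
      vertex 0.000 25.691 0.000
      vertex 0.000 25.691 9.180
    endloop
  endfacet
  facet normal 0.0000 1.0000 0.0000
    outer loop
      vertex 9.724 25.691 0.000
      vertex 0.000 25.691 9.180
      vertex 9.724 25.691 9.180
    endloop
  endfacet
  facet normal -1.0000 0.0000 0.0000
    outer loop
      vertex 0.000 25.691 0.000
      vertex 0.000 0.000 0.000
      vertex 0.000 0.000 9.180
    endloop
  endfacet
  facet normal -1.0000 0.0000 0.0000
    outer loop
      vertex 0.000 25.691 0.000
      vertex 0.000 0.000 9.180
      vertex 0.000 25.691 9.180
    endloop
  endfacet
endsolid part

The G0 Z moves step by Δz≈1.530 mm. Every layer's G1 loop is the same polygon, so the solid is a straight extrusion of it from z=0 to z≈9.18. Closing with flat bottom and top caps and triangulating gives 20 facets — an L-shaped prism: outer 22.8 × 25.7 mm, arm thicknesses ≈ 8.34 mm (horizontal) and 9.72 mm (vertical), extruded 9.18 mm in z.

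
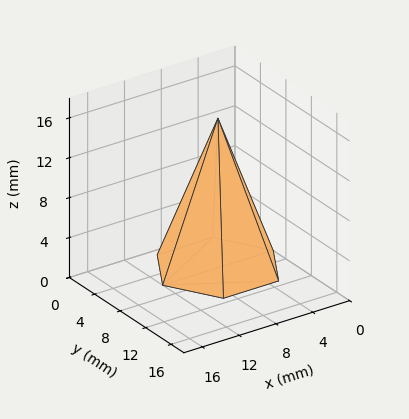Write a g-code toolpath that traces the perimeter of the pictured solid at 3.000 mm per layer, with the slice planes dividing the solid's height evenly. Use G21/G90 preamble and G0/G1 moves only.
Reading the render: the shape is a regular 6-sided pyramid, base circumscribed radius ≈ 6 mm, apex at z ≈ 15 mm (dimensions read to the nearest mm from the axis ticks). For the g-code, the solid's height is divided into equal slices at the stated Δz and each level perimeter traced with G1 moves after a G0 lift.

; perimeter-only toolpath
G21 ; units = mm
G90 ; absolute positioning
G28 ; home
; layer 1
G0 Z3.000
G0 X10.800 Y6.000
G1 X8.400 Y10.157
G1 X3.600 Y10.157
G1 X1.200 Y6.000
G1 X3.600 Y1.843
G1 X8.400 Y1.843
G1 X10.800 Y6.000
; layer 2
G0 Z6.000
G0 X9.600 Y6.000
G1 X7.800 Y9.118
G1 X4.200 Y9.118
G1 X2.400 Y6.000
G1 X4.200 Y2.882
G1 X7.800 Y2.882
G1 X9.600 Y6.000
; layer 3
G0 Z9.000
G0 X8.400 Y6.000
G1 X7.200 Y8.078
G1 X4.800 Y8.078
G1 X3.600 Y6.000
G1 X4.800 Y3.922
G1 X7.200 Y3.922
G1 X8.400 Y6.000
; layer 4
G0 Z12.000
G0 X7.200 Y6.000
G1 X6.600 Y7.039
G1 X5.400 Y7.039
G1 X4.800 Y6.000
G1 X5.400 Y4.961
G1 X6.600 Y4.961
G1 X7.200 Y6.000
M2 ; end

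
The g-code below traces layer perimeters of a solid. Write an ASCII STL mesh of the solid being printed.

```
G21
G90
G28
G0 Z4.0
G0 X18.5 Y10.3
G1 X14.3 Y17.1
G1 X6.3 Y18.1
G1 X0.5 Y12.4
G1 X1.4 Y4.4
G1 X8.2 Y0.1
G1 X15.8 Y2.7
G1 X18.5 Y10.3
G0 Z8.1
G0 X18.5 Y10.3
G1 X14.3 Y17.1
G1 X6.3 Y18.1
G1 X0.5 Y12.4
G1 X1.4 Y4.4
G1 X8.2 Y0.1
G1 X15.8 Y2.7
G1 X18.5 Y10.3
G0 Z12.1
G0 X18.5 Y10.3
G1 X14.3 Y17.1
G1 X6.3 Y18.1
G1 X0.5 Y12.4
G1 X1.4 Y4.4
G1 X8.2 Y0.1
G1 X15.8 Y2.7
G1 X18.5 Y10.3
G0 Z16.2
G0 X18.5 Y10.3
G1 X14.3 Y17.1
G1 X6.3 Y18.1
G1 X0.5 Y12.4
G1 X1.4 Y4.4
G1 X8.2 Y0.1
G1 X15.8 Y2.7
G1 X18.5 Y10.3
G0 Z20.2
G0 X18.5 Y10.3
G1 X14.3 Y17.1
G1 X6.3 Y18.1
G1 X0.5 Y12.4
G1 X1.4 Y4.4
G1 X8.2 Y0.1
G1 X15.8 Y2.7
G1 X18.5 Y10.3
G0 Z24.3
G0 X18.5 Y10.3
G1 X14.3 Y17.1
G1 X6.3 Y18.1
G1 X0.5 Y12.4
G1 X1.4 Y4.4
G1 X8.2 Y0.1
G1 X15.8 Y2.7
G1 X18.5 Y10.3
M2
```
solid part
  facet normal 0.0000 0.0000 -1.0000
    outer loop
      vertex 6.3 18.1 0.0
      vertex 14.3 17.1 0.0
      vertex 18.5 10.3 0.0
    endloop
  endfacet
  facet normal 0.0000 0.0000 -1.0000
    outer loop
      vertex 0.5 12.4 0.0
      vertex 6.3 18.1 0.0
      vertex 18.5 10.3 0.0
    endloop
  endfacet
  facet normal 0.0000 0.0000 -1.0000
    outer loop
      vertex 1.4 4.4 0.0
      vertex 0.5 12.4 0.0
      vertex 18.5 10.3 0.0
    endloop
  endfacet
  facet normal 0.0000 0.0000 -1.0000
    outer loop
      vertex 8.2 0.1 0.0
      vertex 1.4 4.4 0.0
      vertex 18.5 10.3 0.0
    endloop
  endfacet
  facet normal 0.0000 0.0000 -1.0000
    outer loop
      vertex 15.8 2.7 0.0
      vertex 8.2 0.1 0.0
      vertex 18.5 10.3 0.0
    endloop
  endfacet
  facet normal 0.0000 0.0000 1.0000
    outer loop
      vertex 18.5 10.3 24.3
      vertex 14.3 17.1 24.3
      vertex 6.3 18.1 24.3
    endloop
  endfacet
  facet normal 0.0000 0.0000 1.0000
    outer loop
      vertex 18.5 10.3 24.3
      vertex 6.3 18.1 24.3
      vertex 0.5 12.4 24.3
    endloop
  endfacet
  facet normal 0.0000 0.0000 1.0000
    outer loop
      vertex 18.5 10.3 24.3
      vertex 0.5 12.4 24.3
      vertex 1.4 4.4 24.3
    endloop
  endfacet
  facet normal 0.0000 0.0000 1.0000
    outer loop
      vertex 18.5 10.3 24.3
      vertex 1.4 4.4 24.3
      vertex 8.2 0.1 24.3
    endloop
  endfacet
  facet normal 0.0000 0.0000 1.0000
    outer loop
      vertex 18.5 10.3 24.3
      vertex 8.2 0.1 24.3
      vertex 15.8 2.7 24.3
    endloop
  endfacet
  facet normal 0.8508 0.5255 0.0000
    outer loop
      vertex 18.5 10.3 0.0
      vertex 14.3 17.1 0.0
      vertex 14.3 17.1 24.3
    endloop
  endfacet
  facet normal 0.8508 0.5255 0.0000
    outer loop
      vertex 18.5 10.3 0.0
      vertex 14.3 17.1 24.3
      vertex 18.5 10.3 24.3
    endloop
  endfacet
  facet normal 0.1240 0.9923 0.0000
    outer loop
      vertex 14.3 17.1 0.0
      vertex 6.3 18.1 0.0
      vertex 6.3 18.1 24.3
    endloop
  endfacet
  facet normal 0.1240 0.9923 0.0000
    outer loop
      vertex 14.3 17.1 0.0
      vertex 6.3 18.1 24.3
      vertex 14.3 17.1 24.3
    endloop
  endfacet
  facet normal -0.7009 0.7132 0.0000
    outer loop
      vertex 6.3 18.1 0.0
      vertex 0.5 12.4 0.0
      vertex 0.5 12.4 24.3
    endloop
  endfacet
  facet normal -0.7009 0.7132 0.0000
    outer loop
      vertex 6.3 18.1 0.0
      vertex 0.5 12.4 24.3
      vertex 6.3 18.1 24.3
    endloop
  endfacet
  facet normal -0.9937 -0.1118 0.0000
    outer loop
      vertex 0.5 12.4 0.0
      vertex 1.4 4.4 0.0
      vertex 1.4 4.4 24.3
    endloop
  endfacet
  facet normal -0.9937 -0.1118 0.0000
    outer loop
      vertex 0.5 12.4 0.0
      vertex 1.4 4.4 24.3
      vertex 0.5 12.4 24.3
    endloop
  endfacet
  facet normal -0.5345 -0.8452 0.0000
    outer loop
      vertex 1.4 4.4 0.0
      vertex 8.2 0.1 0.0
      vertex 8.2 0.1 24.3
    endloop
  endfacet
  facet normal -0.5345 -0.8452 0.0000
    outer loop
      vertex 1.4 4.4 0.0
      vertex 8.2 0.1 24.3
      vertex 1.4 4.4 24.3
    endloop
  endfacet
  facet normal 0.3237 -0.9462 0.0000
    outer loop
      vertex 8.2 0.1 0.0
      vertex 15.8 2.7 0.0
      vertex 15.8 2.7 24.3
    endloop
  endfacet
  facet normal 0.3237 -0.9462 0.0000
    outer loop
      vertex 8.2 0.1 0.0
      vertex 15.8 2.7 24.3
      vertex 8.2 0.1 24.3
    endloop
  endfacet
  facet normal 0.9423 -0.3348 0.0000
    outer loop
      vertex 15.8 2.7 0.0
      vertex 18.5 10.3 0.0
      vertex 18.5 10.3 24.3
    endloop
  endfacet
  facet normal 0.9423 -0.3348 0.0000
    outer loop
      vertex 15.8 2.7 0.0
      vertex 18.5 10.3 24.3
      vertex 15.8 2.7 24.3
    endloop
  endfacet
endsolid part

The G0 Z moves step by Δz≈4.0 mm. Every layer's G1 loop is the same polygon, so the solid is a straight extrusion of it from z=0 to z≈24.3. Closing with flat bottom and top caps and triangulating gives 24 facets — a regular 7-sided prism (a cylinder approximated with 7 flat sides), circumscribed radius ≈ 9.3 mm, height ≈ 24.3 mm.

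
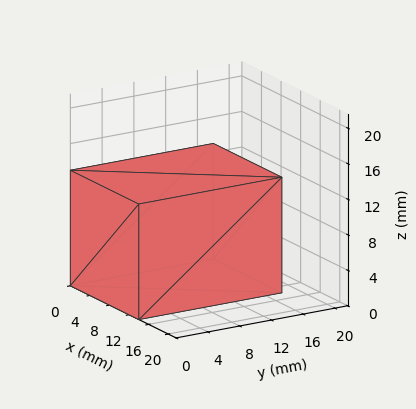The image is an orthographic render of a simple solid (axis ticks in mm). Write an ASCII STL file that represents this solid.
Reading the render: the shape is a rectangular box, roughly 14 × 18 mm footprint and 13 mm tall (dimensions read to the nearest mm from the axis ticks). For the STL, each face is triangulated and given an outward normal.

solid part
  facet normal 0.0000 0.0000 -1.0000
    outer loop
      vertex 14.000 18.000 0.000
      vertex 14.000 0.000 0.000
      vertex 0.000 0.000 0.000
    endloop
  endfacet
  facet normal 0.0000 0.0000 -1.0000
    outer loop
      vertex 0.000 18.000 0.000
      vertex 14.000 18.000 0.000
      vertex 0.000 0.000 0.000
    endloop
  endfacet
  facet normal 0.0000 0.0000 1.0000
    outer loop
      vertex 0.000 0.000 13.000
      vertex 14.000 0.000 13.000
      vertex 14.000 18.000 13.000
    endloop
  endfacet
  facet normal 0.0000 0.0000 1.0000
    outer loop
      vertex 0.000 0.000 13.000
      vertex 14.000 18.000 13.000
      vertex 0.000 18.000 13.000
    endloop
  endfacet
  facet normal 0.0000 -1.0000 0.0000
    outer loop
      vertex 0.000 0.000 0.000
      vertex 14.000 0.000 0.000
      vertex 14.000 0.000 13.000
    endloop
  endfacet
  facet normal 0.0000 -1.0000 0.0000
    outer loop
      vertex 0.000 0.000 0.000
      vertex 14.000 0.000 13.000
      vertex 0.000 0.000 13.000
    endloop
  endfacet
  facet normal 0.0000 1.0000 0.0000
    outer loop
      vertex 14.000 18.000 13.000
      vertex 14.000 18.000 0.000
      vertex 0.000 18.000 0.000
    endloop
  endfacet
  facet normal 0.0000 1.0000 0.0000
    outer loop
      vertex 0.000 18.000 13.000
      vertex 14.000 18.000 13.000
      vertex 0.000 18.000 0.000
    endloop
  endfacet
  facet normal -1.0000 0.0000 0.0000
    outer loop
      vertex 0.000 18.000 13.000
      vertex 0.000 18.000 0.000
      vertex 0.000 0.000 0.000
    endloop
  endfacet
  facet normal -1.0000 0.0000 0.0000
    outer loop
      vertex 0.000 0.000 13.000
      vertex 0.000 18.000 13.000
      vertex 0.000 0.000 0.000
    endloop
  endfacet
  facet normal 1.0000 0.0000 0.0000
    outer loop
      vertex 14.000 0.000 0.000
      vertex 14.000 18.000 0.000
      vertex 14.000 18.000 13.000
    endloop
  endfacet
  facet normal 1.0000 0.0000 0.0000
    outer loop
      vertex 14.000 0.000 0.000
      vertex 14.000 18.000 13.000
      vertex 14.000 0.000 13.000
    endloop
  endfacet
endsolid part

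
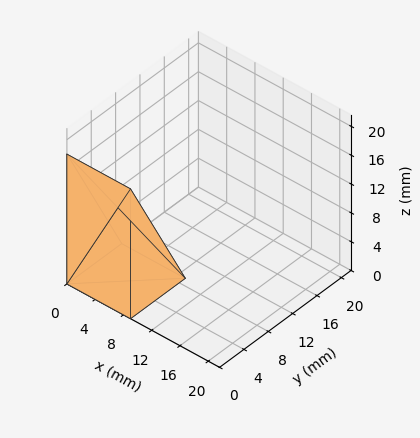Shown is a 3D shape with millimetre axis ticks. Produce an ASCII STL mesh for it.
Reading the render: the shape is a wedge (ramp): 9 × 9 mm base, rising to 18 mm along the y=0 edge and sloping linearly to z=0 at y=9 (dimensions read to the nearest mm from the axis ticks). For the STL, each face is triangulated and given an outward normal.

solid part
  facet normal 0.0000 0.0000 -1.0000
    outer loop
      vertex 9.0 9.0 0.0
      vertex 9.0 0.0 0.0
      vertex 0.0 0.0 0.0
    endloop
  endfacet
  facet normal 0.0000 0.0000 -1.0000
    outer loop
      vertex 0.0 9.0 0.0
      vertex 9.0 9.0 0.0
      vertex 0.0 0.0 0.0
    endloop
  endfacet
  facet normal 0.0000 -1.0000 0.0000
    outer loop
      vertex 0.0 0.0 0.0
      vertex 9.0 0.0 0.0
      vertex 9.0 0.0 18.0
    endloop
  endfacet
  facet normal 0.0000 -1.0000 0.0000
    outer loop
      vertex 0.0 0.0 0.0
      vertex 9.0 0.0 18.0
      vertex 0.0 0.0 18.0
    endloop
  endfacet
  facet normal 0.0000 0.8944 0.4472
    outer loop
      vertex 0.0 0.0 18.0
      vertex 9.0 0.0 18.0
      vertex 9.0 9.0 0.0
    endloop
  endfacet
  facet normal 0.0000 0.8944 0.4472
    outer loop
      vertex 0.0 0.0 18.0
      vertex 9.0 9.0 0.0
      vertex 0.0 9.0 0.0
    endloop
  endfacet
  facet normal -1.0000 0.0000 0.0000
    outer loop
      vertex 0.0 0.0 18.0
      vertex 0.0 9.0 0.0
      vertex 0.0 0.0 0.0
    endloop
  endfacet
  facet normal 1.0000 0.0000 0.0000
    outer loop
      vertex 9.0 0.0 0.0
      vertex 9.0 9.0 0.0
      vertex 9.0 0.0 18.0
    endloop
  endfacet
endsolid part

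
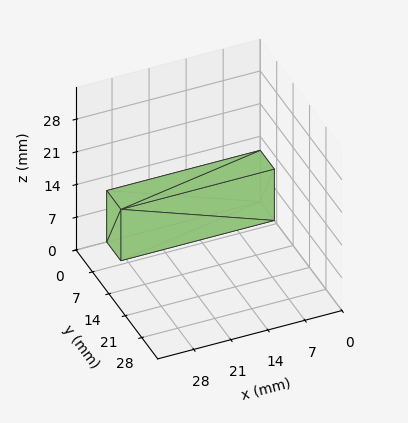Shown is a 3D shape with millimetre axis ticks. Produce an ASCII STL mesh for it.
Reading the render: the shape is a rectangular box, roughly 29 × 6 mm footprint and 11 mm tall (dimensions read to the nearest mm from the axis ticks). For the STL, each face is triangulated and given an outward normal.

solid part
  facet normal 0.0000 0.0000 -1.0000
    outer loop
      vertex 29.00 6.00 0.00
      vertex 29.00 0.00 0.00
      vertex 0.00 0.00 0.00
    endloop
  endfacet
  facet normal 0.0000 0.0000 -1.0000
    outer loop
      vertex 0.00 6.00 0.00
      vertex 29.00 6.00 0.00
      vertex 0.00 0.00 0.00
    endloop
  endfacet
  facet normal 0.0000 0.0000 1.0000
    outer loop
      vertex 0.00 0.00 11.00
      vertex 29.00 0.00 11.00
      vertex 29.00 6.00 11.00
    endloop
  endfacet
  facet normal 0.0000 0.0000 1.0000
    outer loop
      vertex 0.00 0.00 11.00
      vertex 29.00 6.00 11.00
      vertex 0.00 6.00 11.00
    endloop
  endfacet
  facet normal 0.0000 -1.0000 0.0000
    outer loop
      vertex 0.00 0.00 0.00
      vertex 29.00 0.00 0.00
      vertex 29.00 0.00 11.00
    endloop
  endfacet
  facet normal 0.0000 -1.0000 0.0000
    outer loop
      vertex 0.00 0.00 0.00
      vertex 29.00 0.00 11.00
      vertex 0.00 0.00 11.00
    endloop
  endfacet
  facet normal 0.0000 1.0000 0.0000
    outer loop
      vertex 29.00 6.00 11.00
      vertex 29.00 6.00 0.00
      vertex 0.00 6.00 0.00
    endloop
  endfacet
  facet normal 0.0000 1.0000 0.0000
    outer loop
      vertex 0.00 6.00 11.00
      vertex 29.00 6.00 11.00
      vertex 0.00 6.00 0.00
    endloop
  endfacet
  facet normal -1.0000 0.0000 0.0000
    outer loop
      vertex 0.00 6.00 11.00
      vertex 0.00 6.00 0.00
      vertex 0.00 0.00 0.00
    endloop
  endfacet
  facet normal -1.0000 0.0000 0.0000
    outer loop
      vertex 0.00 0.00 11.00
      vertex 0.00 6.00 11.00
      vertex 0.00 0.00 0.00
    endloop
  endfacet
  facet normal 1.0000 0.0000 0.0000
    outer loop
      vertex 29.00 0.00 0.00
      vertex 29.00 6.00 0.00
      vertex 29.00 6.00 11.00
    endloop
  endfacet
  facet normal 1.0000 0.0000 0.0000
    outer loop
      vertex 29.00 0.00 0.00
      vertex 29.00 6.00 11.00
      vertex 29.00 0.00 11.00
    endloop
  endfacet
endsolid part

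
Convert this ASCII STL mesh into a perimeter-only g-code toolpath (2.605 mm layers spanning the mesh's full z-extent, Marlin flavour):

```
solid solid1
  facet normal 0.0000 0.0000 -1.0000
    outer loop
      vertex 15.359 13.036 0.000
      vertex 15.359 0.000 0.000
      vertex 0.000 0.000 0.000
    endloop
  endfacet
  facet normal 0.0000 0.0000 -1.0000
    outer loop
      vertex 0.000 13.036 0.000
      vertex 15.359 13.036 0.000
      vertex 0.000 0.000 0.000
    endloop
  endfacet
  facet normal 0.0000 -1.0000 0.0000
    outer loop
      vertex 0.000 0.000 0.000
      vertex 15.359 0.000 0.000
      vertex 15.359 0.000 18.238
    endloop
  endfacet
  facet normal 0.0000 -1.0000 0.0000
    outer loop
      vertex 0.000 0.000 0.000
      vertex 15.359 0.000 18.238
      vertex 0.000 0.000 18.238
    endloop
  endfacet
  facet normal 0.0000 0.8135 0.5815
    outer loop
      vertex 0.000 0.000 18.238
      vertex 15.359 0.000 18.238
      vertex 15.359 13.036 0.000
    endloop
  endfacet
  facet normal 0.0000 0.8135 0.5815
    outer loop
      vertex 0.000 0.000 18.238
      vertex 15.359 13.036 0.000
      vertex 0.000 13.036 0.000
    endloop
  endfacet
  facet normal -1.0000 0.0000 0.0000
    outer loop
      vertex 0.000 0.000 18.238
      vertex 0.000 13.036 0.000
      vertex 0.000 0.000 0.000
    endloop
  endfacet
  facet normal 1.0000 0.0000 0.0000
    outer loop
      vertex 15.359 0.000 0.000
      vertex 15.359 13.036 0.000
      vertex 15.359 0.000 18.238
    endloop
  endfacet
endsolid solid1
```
; perimeter-only toolpath
G21 ; units = mm
G90 ; absolute positioning
G28 ; home
; layer 1
G0 Z2.605
G0 X0.000 Y0.000
G1 X15.359 Y0.000
G1 X15.359 Y11.174
G1 X0.000 Y11.174
G1 X0.000 Y0.000
; layer 2
G0 Z5.211
G0 X0.000 Y0.000
G1 X15.359 Y0.000
G1 X15.359 Y9.311
G1 X0.000 Y9.311
G1 X0.000 Y0.000
; layer 3
G0 Z7.816
G0 X0.000 Y0.000
G1 X15.359 Y0.000
G1 X15.359 Y7.449
G1 X0.000 Y7.449
G1 X0.000 Y0.000
; layer 4
G0 Z10.422
G0 X0.000 Y0.000
G1 X15.359 Y0.000
G1 X15.359 Y5.587
G1 X0.000 Y5.587
G1 X0.000 Y0.000
; layer 5
G0 Z13.027
G0 X0.000 Y0.000
G1 X15.359 Y0.000
G1 X15.359 Y3.725
G1 X0.000 Y3.725
G1 X0.000 Y0.000
; layer 6
G0 Z15.633
G0 X0.000 Y0.000
G1 X15.359 Y0.000
G1 X15.359 Y1.862
G1 X0.000 Y1.862
G1 X0.000 Y0.000
M2 ; end

The solid is a wedge (ramp): 15.4 × 13 mm base, rising to 18.2 mm along the y=0 edge and sloping linearly to z=0 at y=13. Slicing at Δz = 2.605 mm — 7 equal slices spanning the solid's height, so layer i sits at z = i·h/7 — gives 6 non-empty perimeters. Each is a 4-segment closed polygon; G0 lifts to the layer z and rapids to the start vertex, then G1 traces the edges. The cross-section shrinks linearly with z (the slice at the apex is degenerate and omitted).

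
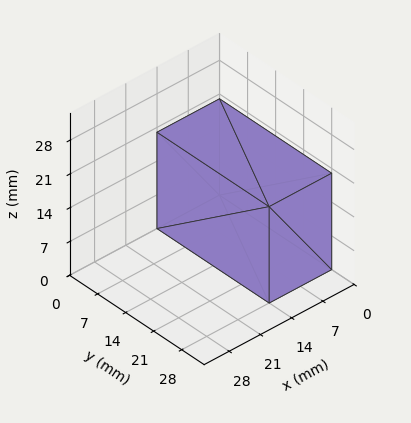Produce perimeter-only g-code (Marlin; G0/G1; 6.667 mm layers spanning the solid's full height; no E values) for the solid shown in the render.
Reading the render: the shape is a rectangular box, roughly 14 × 28 mm footprint and 20 mm tall (dimensions read to the nearest mm from the axis ticks). For the g-code, the solid's height is divided into equal slices at the stated Δz and each level perimeter traced with G1 moves after a G0 lift.

; perimeter-only toolpath
G21 ; units = mm
G90 ; absolute positioning
G28 ; home
; layer 1
G0 Z6.667
G0 X0.000 Y0.000
G1 X14.000 Y0.000
G1 X14.000 Y28.000
G1 X0.000 Y28.000
G1 X0.000 Y0.000
; layer 2
G0 Z13.333
G0 X0.000 Y0.000
G1 X14.000 Y0.000
G1 X14.000 Y28.000
G1 X0.000 Y28.000
G1 X0.000 Y0.000
; layer 3
G0 Z20.000
G0 X0.000 Y0.000
G1 X14.000 Y0.000
G1 X14.000 Y28.000
G1 X0.000 Y28.000
G1 X0.000 Y0.000
M2 ; end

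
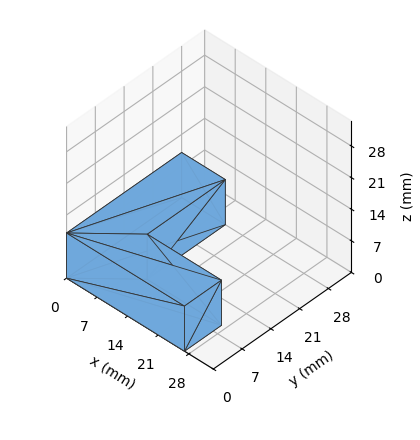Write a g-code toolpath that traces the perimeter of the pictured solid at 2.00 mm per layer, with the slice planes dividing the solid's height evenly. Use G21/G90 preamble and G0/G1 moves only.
Reading the render: the shape is an L-shaped prism: outer 27 × 28 mm, arm thicknesses ≈ 9 mm (horizontal) and 10 mm (vertical), extruded 10 mm in z (dimensions read to the nearest mm from the axis ticks). For the g-code, the solid's height is divided into equal slices at the stated Δz and each level perimeter traced with G1 moves after a G0 lift.

; perimeter-only toolpath
G21 ; units = mm
G90 ; absolute positioning
G28 ; home
; layer 1
G0 Z2.00
G0 X0.00 Y0.00
G1 X27.00 Y0.00
G1 X27.00 Y9.00
G1 X10.00 Y9.00
G1 X10.00 Y28.00
G1 X0.00 Y28.00
G1 X0.00 Y0.00
; layer 2
G0 Z4.00
G0 X0.00 Y0.00
G1 X27.00 Y0.00
G1 X27.00 Y9.00
G1 X10.00 Y9.00
G1 X10.00 Y28.00
G1 X0.00 Y28.00
G1 X0.00 Y0.00
; layer 3
G0 Z6.00
G0 X0.00 Y0.00
G1 X27.00 Y0.00
G1 X27.00 Y9.00
G1 X10.00 Y9.00
G1 X10.00 Y28.00
G1 X0.00 Y28.00
G1 X0.00 Y0.00
; layer 4
G0 Z8.00
G0 X0.00 Y0.00
G1 X27.00 Y0.00
G1 X27.00 Y9.00
G1 X10.00 Y9.00
G1 X10.00 Y28.00
G1 X0.00 Y28.00
G1 X0.00 Y0.00
; layer 5
G0 Z10.00
G0 X0.00 Y0.00
G1 X27.00 Y0.00
G1 X27.00 Y9.00
G1 X10.00 Y9.00
G1 X10.00 Y28.00
G1 X0.00 Y28.00
G1 X0.00 Y0.00
M2 ; end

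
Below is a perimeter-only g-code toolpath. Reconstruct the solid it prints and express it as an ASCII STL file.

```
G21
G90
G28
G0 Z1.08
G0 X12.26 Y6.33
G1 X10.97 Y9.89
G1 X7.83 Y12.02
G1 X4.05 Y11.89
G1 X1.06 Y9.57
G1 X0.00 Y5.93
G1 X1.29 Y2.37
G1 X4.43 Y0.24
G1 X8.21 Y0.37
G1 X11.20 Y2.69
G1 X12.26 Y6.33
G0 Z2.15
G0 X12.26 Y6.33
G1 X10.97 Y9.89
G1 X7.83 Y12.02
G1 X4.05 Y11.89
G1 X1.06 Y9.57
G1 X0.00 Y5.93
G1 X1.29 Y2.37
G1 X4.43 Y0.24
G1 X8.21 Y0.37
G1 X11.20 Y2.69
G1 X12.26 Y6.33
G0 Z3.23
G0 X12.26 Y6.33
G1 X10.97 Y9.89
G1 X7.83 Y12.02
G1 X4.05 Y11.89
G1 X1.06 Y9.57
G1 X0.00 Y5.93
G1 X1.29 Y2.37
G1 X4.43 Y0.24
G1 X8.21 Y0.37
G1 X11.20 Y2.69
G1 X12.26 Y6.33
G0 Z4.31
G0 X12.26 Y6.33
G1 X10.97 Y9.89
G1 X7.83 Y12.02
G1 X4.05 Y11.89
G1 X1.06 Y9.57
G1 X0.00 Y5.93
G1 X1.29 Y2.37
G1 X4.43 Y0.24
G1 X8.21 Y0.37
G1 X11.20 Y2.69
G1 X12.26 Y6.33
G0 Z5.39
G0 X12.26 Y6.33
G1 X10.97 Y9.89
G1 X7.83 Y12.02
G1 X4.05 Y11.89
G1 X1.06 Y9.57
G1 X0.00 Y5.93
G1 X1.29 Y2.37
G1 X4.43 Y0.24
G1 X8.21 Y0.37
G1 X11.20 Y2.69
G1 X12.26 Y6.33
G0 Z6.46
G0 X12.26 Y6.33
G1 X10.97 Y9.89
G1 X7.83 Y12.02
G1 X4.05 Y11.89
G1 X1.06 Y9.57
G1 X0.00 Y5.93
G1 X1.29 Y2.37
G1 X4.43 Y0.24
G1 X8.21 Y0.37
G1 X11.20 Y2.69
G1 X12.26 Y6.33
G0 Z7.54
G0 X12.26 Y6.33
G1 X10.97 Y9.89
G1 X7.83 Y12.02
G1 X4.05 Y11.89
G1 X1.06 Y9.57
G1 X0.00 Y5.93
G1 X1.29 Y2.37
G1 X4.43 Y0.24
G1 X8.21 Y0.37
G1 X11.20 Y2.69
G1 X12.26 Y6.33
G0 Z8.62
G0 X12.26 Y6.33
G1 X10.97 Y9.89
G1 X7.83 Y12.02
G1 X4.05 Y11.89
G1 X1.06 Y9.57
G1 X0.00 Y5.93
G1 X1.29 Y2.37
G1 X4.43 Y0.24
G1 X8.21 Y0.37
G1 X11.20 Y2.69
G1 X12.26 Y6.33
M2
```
solid part
  facet normal 0.0000 0.0000 -1.0000
    outer loop
      vertex 7.83 12.02 0.00
      vertex 10.97 9.89 0.00
      vertex 12.26 6.33 0.00
    endloop
  endfacet
  facet normal 0.0000 0.0000 -1.0000
    outer loop
      vertex 4.05 11.89 0.00
      vertex 7.83 12.02 0.00
      vertex 12.26 6.33 0.00
    endloop
  endfacet
  facet normal 0.0000 0.0000 -1.0000
    outer loop
      vertex 1.06 9.57 0.00
      vertex 4.05 11.89 0.00
      vertex 12.26 6.33 0.00
    endloop
  endfacet
  facet normal 0.0000 0.0000 -1.0000
    outer loop
      vertex 0.00 5.93 0.00
      vertex 1.06 9.57 0.00
      vertex 12.26 6.33 0.00
    endloop
  endfacet
  facet normal 0.0000 0.0000 -1.0000
    outer loop
      vertex 1.29 2.37 0.00
      vertex 0.00 5.93 0.00
      vertex 12.26 6.33 0.00
    endloop
  endfacet
  facet normal 0.0000 0.0000 -1.0000
    outer loop
      vertex 4.43 0.24 0.00
      vertex 1.29 2.37 0.00
      vertex 12.26 6.33 0.00
    endloop
  endfacet
  facet normal 0.0000 0.0000 -1.0000
    outer loop
      vertex 8.21 0.37 0.00
      vertex 4.43 0.24 0.00
      vertex 12.26 6.33 0.00
    endloop
  endfacet
  facet normal 0.0000 0.0000 -1.0000
    outer loop
      vertex 11.20 2.69 0.00
      vertex 8.21 0.37 0.00
      vertex 12.26 6.33 0.00
    endloop
  endfacet
  facet normal 0.0000 0.0000 1.0000
    outer loop
      vertex 12.26 6.33 8.62
      vertex 10.97 9.89 8.62
      vertex 7.83 12.02 8.62
    endloop
  endfacet
  facet normal 0.0000 0.0000 1.0000
    outer loop
      vertex 12.26 6.33 8.62
      vertex 7.83 12.02 8.62
      vertex 4.05 11.89 8.62
    endloop
  endfacet
  facet normal 0.0000 0.0000 1.0000
    outer loop
      vertex 12.26 6.33 8.62
      vertex 4.05 11.89 8.62
      vertex 1.06 9.57 8.62
    endloop
  endfacet
  facet normal 0.0000 0.0000 1.0000
    outer loop
      vertex 12.26 6.33 8.62
      vertex 1.06 9.57 8.62
      vertex 0.00 5.93 8.62
    endloop
  endfacet
  facet normal 0.0000 0.0000 1.0000
    outer loop
      vertex 12.26 6.33 8.62
      vertex 0.00 5.93 8.62
      vertex 1.29 2.37 8.62
    endloop
  endfacet
  facet normal 0.0000 0.0000 1.0000
    outer loop
      vertex 12.26 6.33 8.62
      vertex 1.29 2.37 8.62
      vertex 4.43 0.24 8.62
    endloop
  endfacet
  facet normal 0.0000 0.0000 1.0000
    outer loop
      vertex 12.26 6.33 8.62
      vertex 4.43 0.24 8.62
      vertex 8.21 0.37 8.62
    endloop
  endfacet
  facet normal 0.0000 0.0000 1.0000
    outer loop
      vertex 12.26 6.33 8.62
      vertex 8.21 0.37 8.62
      vertex 11.20 2.69 8.62
    endloop
  endfacet
  facet normal 0.9402 0.3407 0.0000
    outer loop
      vertex 12.26 6.33 0.00
      vertex 10.97 9.89 0.00
      vertex 10.97 9.89 8.62
    endloop
  endfacet
  facet normal 0.9402 0.3407 0.0000
    outer loop
      vertex 12.26 6.33 0.00
      vertex 10.97 9.89 8.62
      vertex 12.26 6.33 8.62
    endloop
  endfacet
  facet normal 0.5614 0.8276 0.0000
    outer loop
      vertex 10.97 9.89 0.00
      vertex 7.83 12.02 0.00
      vertex 7.83 12.02 8.62
    endloop
  endfacet
  facet normal 0.5614 0.8276 0.0000
    outer loop
      vertex 10.97 9.89 0.00
      vertex 7.83 12.02 8.62
      vertex 10.97 9.89 8.62
    endloop
  endfacet
  facet normal -0.0344 0.9994 0.0000
    outer loop
      vertex 7.83 12.02 0.00
      vertex 4.05 11.89 0.00
      vertex 4.05 11.89 8.62
    endloop
  endfacet
  facet normal -0.0344 0.9994 0.0000
    outer loop
      vertex 7.83 12.02 0.00
      vertex 4.05 11.89 8.62
      vertex 7.83 12.02 8.62
    endloop
  endfacet
  facet normal -0.6130 0.7901 0.0000
    outer loop
      vertex 4.05 11.89 0.00
      vertex 1.06 9.57 0.00
      vertex 1.06 9.57 8.62
    endloop
  endfacet
  facet normal -0.6130 0.7901 0.0000
    outer loop
      vertex 4.05 11.89 0.00
      vertex 1.06 9.57 8.62
      vertex 4.05 11.89 8.62
    endloop
  endfacet
  facet normal -0.9601 0.2796 0.0000
    outer loop
      vertex 1.06 9.57 0.00
      vertex 0.00 5.93 0.00
      vertex 0.00 5.93 8.62
    endloop
  endfacet
  facet normal -0.9601 0.2796 0.0000
    outer loop
      vertex 1.06 9.57 0.00
      vertex 0.00 5.93 8.62
      vertex 1.06 9.57 8.62
    endloop
  endfacet
  facet normal -0.9402 -0.3407 0.0000
    outer loop
      vertex 0.00 5.93 0.00
      vertex 1.29 2.37 0.00
      vertex 1.29 2.37 8.62
    endloop
  endfacet
  facet normal -0.9402 -0.3407 0.0000
    outer loop
      vertex 0.00 5.93 0.00
      vertex 1.29 2.37 8.62
      vertex 0.00 5.93 8.62
    endloop
  endfacet
  facet normal -0.5614 -0.8276 0.0000
    outer loop
      vertex 1.29 2.37 0.00
      vertex 4.43 0.24 0.00
      vertex 4.43 0.24 8.62
    endloop
  endfacet
  facet normal -0.5614 -0.8276 0.0000
    outer loop
      vertex 1.29 2.37 0.00
      vertex 4.43 0.24 8.62
      vertex 1.29 2.37 8.62
    endloop
  endfacet
  facet normal 0.0344 -0.9994 0.0000
    outer loop
      vertex 4.43 0.24 0.00
      vertex 8.21 0.37 0.00
      vertex 8.21 0.37 8.62
    endloop
  endfacet
  facet normal 0.0344 -0.9994 0.0000
    outer loop
      vertex 4.43 0.24 0.00
      vertex 8.21 0.37 8.62
      vertex 4.43 0.24 8.62
    endloop
  endfacet
  facet normal 0.6130 -0.7901 0.0000
    outer loop
      vertex 8.21 0.37 0.00
      vertex 11.20 2.69 0.00
      vertex 11.20 2.69 8.62
    endloop
  endfacet
  facet normal 0.6130 -0.7901 0.0000
    outer loop
      vertex 8.21 0.37 0.00
      vertex 11.20 2.69 8.62
      vertex 8.21 0.37 8.62
    endloop
  endfacet
  facet normal 0.9601 -0.2796 0.0000
    outer loop
      vertex 11.20 2.69 0.00
      vertex 12.26 6.33 0.00
      vertex 12.26 6.33 8.62
    endloop
  endfacet
  facet normal 0.9601 -0.2796 0.0000
    outer loop
      vertex 11.20 2.69 0.00
      vertex 12.26 6.33 8.62
      vertex 11.20 2.69 8.62
    endloop
  endfacet
endsolid part

The G0 Z moves step by Δz≈1.08 mm. Every layer's G1 loop is the same polygon, so the solid is a straight extrusion of it from z=0 to z≈8.62. Closing with flat bottom and top caps and triangulating gives 36 facets — a regular 10-sided prism (a cylinder approximated with 10 flat sides), circumscribed radius ≈ 6.13 mm, height ≈ 8.62 mm.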